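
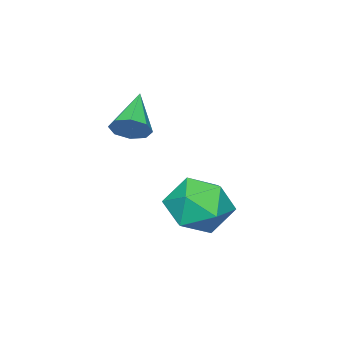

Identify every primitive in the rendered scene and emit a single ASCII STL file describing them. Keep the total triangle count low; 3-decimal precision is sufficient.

solid 
facet normal 0.749 0.367 -0.551
outer loop
vertex 4.964 -3.849 0.617
vertex 4.548 -3.631 0.197
vertex 4.818 -3.401 0.717
endloop
endfacet
facet normal 0.292 -0.117 0.949
outer loop
vertex 4.964 -3.849 0.617
vertex 4.818 -3.401 0.717
vertex 3.372 -4.209 1.063
endloop
endfacet
facet normal 0.748 0.369 -0.552
outer loop
vertex 4.818 -3.401 0.717
vertex 4.548 -3.631 0.197
vertex 4.513 -3.087 0.513
endloop
endfacet
facet normal -0.069 0.495 0.866
outer loop
vertex 4.818 -3.401 0.717
vertex 4.513 -3.087 0.513
vertex 3.372 -4.209 1.063
endloop
endfacet
facet normal 0.748 0.369 -0.552
outer loop
vertex 4.513 -3.087 0.513
vertex 4.548 -3.631 0.197
vertex 4.229 -3.093 0.124
endloop
endfacet
facet normal -0.545 0.744 0.387
outer loop
vertex 4.513 -3.087 0.513
vertex 4.229 -3.093 0.124
vertex 3.372 -4.209 1.063
endloop
endfacet
facet normal 0.748 0.369 -0.552
outer loop
vertex 4.229 -3.093 0.124
vertex 4.548 -3.631 0.197
vertex 4.131 -3.414 -0.223
endloop
endfacet
facet normal -0.852 0.482 -0.205
outer loop
vertex 4.229 -3.093 0.124
vertex 4.131 -3.414 -0.223
vertex 3.372 -4.209 1.063
endloop
endfacet
facet normal 0.748 0.367 -0.553
outer loop
vertex 4.131 -3.414 -0.223
vertex 4.548 -3.631 0.197
vertex 4.277 -3.862 -0.323
endloop
endfacet
facet normal -0.813 -0.139 -0.566
outer loop
vertex 4.131 -3.414 -0.223
vertex 4.277 -3.862 -0.323
vertex 3.372 -4.209 1.063
endloop
endfacet
facet normal 0.748 0.368 -0.553
outer loop
vertex 4.277 -3.862 -0.323
vertex 4.548 -3.631 0.197
vertex 4.582 -4.175 -0.119
endloop
endfacet
facet normal -0.450 -0.752 -0.482
outer loop
vertex 4.277 -3.862 -0.323
vertex 4.582 -4.175 -0.119
vertex 3.372 -4.209 1.063
endloop
endfacet
facet normal 0.749 0.367 -0.552
outer loop
vertex 4.582 -4.175 -0.119
vertex 4.548 -3.631 0.197
vertex 4.866 -4.17 0.27
endloop
endfacet
facet normal 0.024 -1.000 -0.004
outer loop
vertex 4.582 -4.175 -0.119
vertex 4.866 -4.17 0.27
vertex 3.372 -4.209 1.063
endloop
endfacet
facet normal 0.749 0.367 -0.551
outer loop
vertex 4.866 -4.17 0.27
vertex 4.548 -3.631 0.197
vertex 4.964 -3.849 0.617
endloop
endfacet
facet normal 0.332 -0.737 0.588
outer loop
vertex 4.866 -4.17 0.27
vertex 4.964 -3.849 0.617
vertex 3.372 -4.209 1.063
endloop
endfacet
facet normal -0.026 0.905 -0.424
outer loop
vertex 3.64 -1.498 -3.623
vertex 2.93 -1.156 -2.85
vertex 4.017 -1.049 -2.687
endloop
endfacet
facet normal 0.608 0.593 -0.529
outer loop
vertex 3.64 -1.498 -3.623
vertex 4.017 -1.049 -2.687
vertex 4.514 -1.938 -3.112
endloop
endfacet
facet normal 0.495 -0.024 -0.868
outer loop
vertex 3.64 -1.498 -3.623
vertex 4.514 -1.938 -3.112
vertex 3.735 -2.594 -3.538
endloop
endfacet
facet normal -0.207 -0.093 -0.974
outer loop
vertex 3.64 -1.498 -3.623
vertex 3.735 -2.594 -3.538
vertex 2.756 -2.111 -3.376
endloop
endfacet
facet normal -0.529 0.481 -0.699
outer loop
vertex 3.64 -1.498 -3.623
vertex 2.756 -2.111 -3.376
vertex 2.93 -1.156 -2.85
endloop
endfacet
facet normal 0.889 0.444 0.111
outer loop
vertex 4.514 -1.938 -3.112
vertex 4.017 -1.049 -2.687
vertex 4.344 -1.869 -2.024
endloop
endfacet
facet normal -0.136 0.950 0.281
outer loop
vertex 4.017 -1.049 -2.687
vertex 2.93 -1.156 -2.85
vertex 3.365 -1.386 -1.862
endloop
endfacet
facet normal -0.950 0.264 -0.165
outer loop
vertex 2.93 -1.156 -2.85
vertex 2.756 -2.111 -3.376
vertex 2.586 -2.042 -2.288
endloop
endfacet
facet normal -0.429 -0.665 -0.611
outer loop
vertex 2.756 -2.111 -3.376
vertex 3.735 -2.594 -3.538
vertex 3.083 -2.931 -2.713
endloop
endfacet
facet normal 0.707 -0.554 -0.440
outer loop
vertex 3.735 -2.594 -3.538
vertex 4.514 -1.938 -3.112
vertex 4.17 -2.824 -2.55
endloop
endfacet
facet normal 0.207 0.093 0.974
outer loop
vertex 3.46 -2.482 -1.777
vertex 4.344 -1.869 -2.024
vertex 3.365 -1.386 -1.862
endloop
endfacet
facet normal -0.495 0.024 0.868
outer loop
vertex 3.46 -2.482 -1.777
vertex 3.365 -1.386 -1.862
vertex 2.586 -2.042 -2.288
endloop
endfacet
facet normal -0.608 -0.593 0.529
outer loop
vertex 3.46 -2.482 -1.777
vertex 2.586 -2.042 -2.288
vertex 3.083 -2.931 -2.713
endloop
endfacet
facet normal 0.026 -0.905 0.424
outer loop
vertex 3.46 -2.482 -1.777
vertex 3.083 -2.931 -2.713
vertex 4.17 -2.824 -2.55
endloop
endfacet
facet normal 0.529 -0.481 0.699
outer loop
vertex 3.46 -2.482 -1.777
vertex 4.17 -2.824 -2.55
vertex 4.344 -1.869 -2.024
endloop
endfacet
facet normal 0.429 0.665 0.611
outer loop
vertex 3.365 -1.386 -1.862
vertex 4.344 -1.869 -2.024
vertex 4.017 -1.049 -2.687
endloop
endfacet
facet normal -0.707 0.554 0.440
outer loop
vertex 2.586 -2.042 -2.288
vertex 3.365 -1.386 -1.862
vertex 2.93 -1.156 -2.85
endloop
endfacet
facet normal -0.889 -0.444 -0.111
outer loop
vertex 3.083 -2.931 -2.713
vertex 2.586 -2.042 -2.288
vertex 2.756 -2.111 -3.376
endloop
endfacet
facet normal 0.136 -0.950 -0.281
outer loop
vertex 4.17 -2.824 -2.55
vertex 3.083 -2.931 -2.713
vertex 3.735 -2.594 -3.538
endloop
endfacet
facet normal 0.950 -0.264 0.165
outer loop
vertex 4.344 -1.869 -2.024
vertex 4.17 -2.824 -2.55
vertex 4.514 -1.938 -3.112
endloop
endfacet

endsolid


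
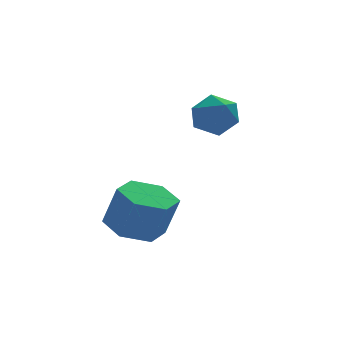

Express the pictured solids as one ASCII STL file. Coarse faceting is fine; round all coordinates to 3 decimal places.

solid 
facet normal -0.116 0.977 -0.179
outer loop
vertex 0.759 1.052 -1.186
vertex 0.328 1.146 -0.396
vertex 1.226 1.245 -0.436
endloop
endfacet
facet normal 0.480 0.730 -0.487
outer loop
vertex 0.759 1.052 -1.186
vertex 1.226 1.245 -0.436
vertex 1.548 0.64 -1.026
endloop
endfacet
facet normal 0.296 0.204 -0.933
outer loop
vertex 0.759 1.052 -1.186
vertex 1.548 0.64 -1.026
vertex 0.849 0.168 -1.351
endloop
endfacet
facet normal -0.413 0.126 -0.902
outer loop
vertex 0.759 1.052 -1.186
vertex 0.849 0.168 -1.351
vertex 0.095 0.48 -0.962
endloop
endfacet
facet normal -0.667 0.604 -0.436
outer loop
vertex 0.759 1.052 -1.186
vertex 0.095 0.48 -0.962
vertex 0.328 1.146 -0.396
endloop
endfacet
facet normal 0.892 0.451 0.024
outer loop
vertex 1.548 0.64 -1.026
vertex 1.226 1.245 -0.436
vertex 1.605 0.48 -0.138
endloop
endfacet
facet normal -0.070 0.850 0.522
outer loop
vertex 1.226 1.245 -0.436
vertex 0.328 1.146 -0.396
vertex 0.851 0.792 0.251
endloop
endfacet
facet normal -0.963 0.247 0.106
outer loop
vertex 0.328 1.146 -0.396
vertex 0.095 0.48 -0.962
vertex 0.152 0.32 -0.074
endloop
endfacet
facet normal -0.552 -0.526 -0.648
outer loop
vertex 0.095 0.48 -0.962
vertex 0.849 0.168 -1.351
vertex 0.474 -0.285 -0.664
endloop
endfacet
facet normal 0.594 -0.399 -0.699
outer loop
vertex 0.849 0.168 -1.351
vertex 1.548 0.64 -1.026
vertex 1.372 -0.186 -0.704
endloop
endfacet
facet normal 0.413 -0.126 0.902
outer loop
vertex 0.941 -0.092 0.086
vertex 1.605 0.48 -0.138
vertex 0.851 0.792 0.251
endloop
endfacet
facet normal -0.296 -0.204 0.933
outer loop
vertex 0.941 -0.092 0.086
vertex 0.851 0.792 0.251
vertex 0.152 0.32 -0.074
endloop
endfacet
facet normal -0.480 -0.730 0.487
outer loop
vertex 0.941 -0.092 0.086
vertex 0.152 0.32 -0.074
vertex 0.474 -0.285 -0.664
endloop
endfacet
facet normal 0.116 -0.977 0.179
outer loop
vertex 0.941 -0.092 0.086
vertex 0.474 -0.285 -0.664
vertex 1.372 -0.186 -0.704
endloop
endfacet
facet normal 0.667 -0.604 0.436
outer loop
vertex 0.941 -0.092 0.086
vertex 1.372 -0.186 -0.704
vertex 1.605 0.48 -0.138
endloop
endfacet
facet normal 0.552 0.526 0.648
outer loop
vertex 0.851 0.792 0.251
vertex 1.605 0.48 -0.138
vertex 1.226 1.245 -0.436
endloop
endfacet
facet normal -0.594 0.399 0.699
outer loop
vertex 0.152 0.32 -0.074
vertex 0.851 0.792 0.251
vertex 0.328 1.146 -0.396
endloop
endfacet
facet normal -0.892 -0.451 -0.024
outer loop
vertex 0.474 -0.285 -0.664
vertex 0.152 0.32 -0.074
vertex 0.095 0.48 -0.962
endloop
endfacet
facet normal 0.070 -0.850 -0.522
outer loop
vertex 1.372 -0.186 -0.704
vertex 0.474 -0.285 -0.664
vertex 0.849 0.168 -1.351
endloop
endfacet
facet normal 0.963 -0.247 -0.106
outer loop
vertex 1.605 0.48 -0.138
vertex 1.372 -0.186 -0.704
vertex 1.548 0.64 -1.026
endloop
endfacet
facet normal -0.239 0.201 -0.950
outer loop
vertex -1.784 -1.543 -4.464
vertex -2.713 -1.246 -4.167
vertex -1.953 -0.568 -4.215
endloop
endfacet
facet normal 0.957 0.216 -0.196
outer loop
vertex -1.784 -1.543 -4.464
vertex -1.953 -0.568 -4.215
vertex -1.417 -1.851 -3.011
endloop
endfacet
facet normal 0.957 0.216 -0.196
outer loop
vertex -1.417 -1.851 -3.011
vertex -1.953 -0.568 -4.215
vertex -1.586 -0.876 -2.762
endloop
endfacet
facet normal 0.240 -0.201 0.950
outer loop
vertex -1.417 -1.851 -3.011
vertex -1.586 -0.876 -2.762
vertex -2.347 -1.554 -2.713
endloop
endfacet
facet normal -0.240 0.202 -0.950
outer loop
vertex -1.953 -0.568 -4.215
vertex -2.713 -1.246 -4.167
vertex -2.882 -0.271 -3.917
endloop
endfacet
facet normal 0.335 0.935 0.114
outer loop
vertex -1.953 -0.568 -4.215
vertex -2.882 -0.271 -3.917
vertex -1.586 -0.876 -2.762
endloop
endfacet
facet normal 0.335 0.935 0.114
outer loop
vertex -1.586 -0.876 -2.762
vertex -2.882 -0.271 -3.917
vertex -2.515 -0.579 -2.464
endloop
endfacet
facet normal 0.240 -0.201 0.950
outer loop
vertex -1.586 -0.876 -2.762
vertex -2.515 -0.579 -2.464
vertex -2.347 -1.554 -2.713
endloop
endfacet
facet normal -0.240 0.202 -0.950
outer loop
vertex -2.882 -0.271 -3.917
vertex -2.713 -1.246 -4.167
vertex -3.643 -0.949 -3.869
endloop
endfacet
facet normal -0.622 0.720 0.310
outer loop
vertex -2.882 -0.271 -3.917
vertex -3.643 -0.949 -3.869
vertex -2.515 -0.579 -2.464
endloop
endfacet
facet normal -0.622 0.720 0.310
outer loop
vertex -2.515 -0.579 -2.464
vertex -3.643 -0.949 -3.869
vertex -3.276 -1.257 -2.416
endloop
endfacet
facet normal 0.239 -0.201 0.950
outer loop
vertex -2.515 -0.579 -2.464
vertex -3.276 -1.257 -2.416
vertex -2.347 -1.554 -2.713
endloop
endfacet
facet normal -0.240 0.201 -0.950
outer loop
vertex -3.643 -0.949 -3.869
vertex -2.713 -1.246 -4.167
vertex -3.474 -1.924 -4.118
endloop
endfacet
facet normal -0.957 -0.216 0.196
outer loop
vertex -3.643 -0.949 -3.869
vertex -3.474 -1.924 -4.118
vertex -3.276 -1.257 -2.416
endloop
endfacet
facet normal -0.957 -0.216 0.196
outer loop
vertex -3.276 -1.257 -2.416
vertex -3.474 -1.924 -4.118
vertex -3.107 -2.232 -2.665
endloop
endfacet
facet normal 0.239 -0.201 0.950
outer loop
vertex -3.276 -1.257 -2.416
vertex -3.107 -2.232 -2.665
vertex -2.347 -1.554 -2.713
endloop
endfacet
facet normal -0.240 0.201 -0.950
outer loop
vertex -3.474 -1.924 -4.118
vertex -2.713 -1.246 -4.167
vertex -2.545 -2.221 -4.416
endloop
endfacet
facet normal -0.335 -0.935 -0.114
outer loop
vertex -3.474 -1.924 -4.118
vertex -2.545 -2.221 -4.416
vertex -3.107 -2.232 -2.665
endloop
endfacet
facet normal -0.335 -0.935 -0.114
outer loop
vertex -3.107 -2.232 -2.665
vertex -2.545 -2.221 -4.416
vertex -2.178 -2.529 -2.963
endloop
endfacet
facet normal 0.240 -0.202 0.950
outer loop
vertex -3.107 -2.232 -2.665
vertex -2.178 -2.529 -2.963
vertex -2.347 -1.554 -2.713
endloop
endfacet
facet normal -0.239 0.201 -0.950
outer loop
vertex -2.545 -2.221 -4.416
vertex -2.713 -1.246 -4.167
vertex -1.784 -1.543 -4.464
endloop
endfacet
facet normal 0.622 -0.720 -0.310
outer loop
vertex -2.545 -2.221 -4.416
vertex -1.784 -1.543 -4.464
vertex -2.178 -2.529 -2.963
endloop
endfacet
facet normal 0.622 -0.720 -0.310
outer loop
vertex -2.178 -2.529 -2.963
vertex -1.784 -1.543 -4.464
vertex -1.417 -1.851 -3.011
endloop
endfacet
facet normal 0.240 -0.202 0.950
outer loop
vertex -2.178 -2.529 -2.963
vertex -1.417 -1.851 -3.011
vertex -2.347 -1.554 -2.713
endloop
endfacet

endsolid


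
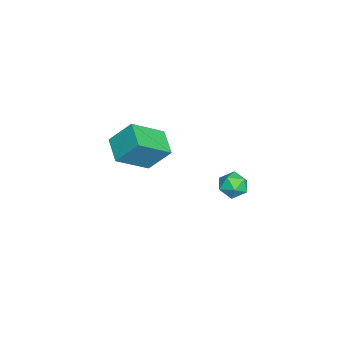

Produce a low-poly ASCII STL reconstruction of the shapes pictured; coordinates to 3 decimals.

solid 
facet normal -0.858 -0.394 0.330
outer loop
vertex -1.917 -2.08 2.645
vertex -2.923 -0.815 1.536
vertex -1.901 -3.108 1.459
endloop
endfacet
facet normal 0.513 -0.645 0.566
outer loop
vertex -0.717 -2.565 1.004
vertex -1.917 -2.08 2.645
vertex -1.901 -3.108 1.459
endloop
endfacet
facet normal -0.858 -0.394 0.330
outer loop
vertex -1.901 -3.108 1.459
vertex -2.923 -0.815 1.536
vertex -2.907 -1.844 0.35
endloop
endfacet
facet normal 0.010 -0.655 -0.756
outer loop
vertex -2.907 -1.844 0.35
vertex -0.717 -2.565 1.004
vertex -1.901 -3.108 1.459
endloop
endfacet
facet normal -0.010 0.655 0.756
outer loop
vertex -1.917 -2.08 2.645
vertex -1.739 -0.272 1.081
vertex -2.923 -0.815 1.536
endloop
endfacet
facet normal 0.514 -0.645 0.566
outer loop
vertex -0.733 -1.536 2.19
vertex -1.917 -2.08 2.645
vertex -0.717 -2.565 1.004
endloop
endfacet
facet normal -0.010 0.655 0.756
outer loop
vertex -0.733 -1.536 2.19
vertex -1.739 -0.272 1.081
vertex -1.917 -2.08 2.645
endloop
endfacet
facet normal -0.513 0.645 -0.566
outer loop
vertex -2.923 -0.815 1.536
vertex -1.739 -0.272 1.081
vertex -2.907 -1.844 0.35
endloop
endfacet
facet normal 0.010 -0.655 -0.756
outer loop
vertex -1.723 -1.3 -0.105
vertex -0.717 -2.565 1.004
vertex -2.907 -1.844 0.35
endloop
endfacet
facet normal -0.514 0.645 -0.566
outer loop
vertex -2.907 -1.844 0.35
vertex -1.739 -0.272 1.081
vertex -1.723 -1.3 -0.105
endloop
endfacet
facet normal 0.858 0.393 -0.330
outer loop
vertex -1.723 -1.3 -0.105
vertex -0.733 -1.536 2.19
vertex -0.717 -2.565 1.004
endloop
endfacet
facet normal 0.858 0.394 -0.330
outer loop
vertex -1.739 -0.272 1.081
vertex -0.733 -1.536 2.19
vertex -1.723 -1.3 -0.105
endloop
endfacet
facet normal -0.963 0.208 0.173
outer loop
vertex 2.928 3.034 3.445
vertex 3.08 3.178 4.118
vertex 3.104 3.69 3.634
endloop
endfacet
facet normal -0.788 0.356 -0.502
outer loop
vertex 2.928 3.034 3.445
vertex 3.104 3.69 3.634
vertex 3.359 3.414 3.038
endloop
endfacet
facet normal -0.543 -0.244 -0.803
outer loop
vertex 2.928 3.034 3.445
vertex 3.359 3.414 3.038
vertex 3.494 2.733 3.154
endloop
endfacet
facet normal -0.566 -0.762 -0.313
outer loop
vertex 2.928 3.034 3.445
vertex 3.494 2.733 3.154
vertex 3.322 2.587 3.821
endloop
endfacet
facet normal -0.826 -0.484 0.290
outer loop
vertex 2.928 3.034 3.445
vertex 3.322 2.587 3.821
vertex 3.08 3.178 4.118
endloop
endfacet
facet normal -0.255 0.831 -0.494
outer loop
vertex 3.359 3.414 3.038
vertex 3.104 3.69 3.634
vertex 3.778 3.793 3.459
endloop
endfacet
facet normal -0.537 0.592 0.600
outer loop
vertex 3.104 3.69 3.634
vertex 3.08 3.178 4.118
vertex 3.606 3.647 4.126
endloop
endfacet
facet normal -0.317 -0.526 0.789
outer loop
vertex 3.08 3.178 4.118
vertex 3.322 2.587 3.821
vertex 3.741 2.966 4.242
endloop
endfacet
facet normal 0.101 -0.977 -0.188
outer loop
vertex 3.322 2.587 3.821
vertex 3.494 2.733 3.154
vertex 3.996 2.69 3.646
endloop
endfacet
facet normal 0.139 -0.139 -0.980
outer loop
vertex 3.494 2.733 3.154
vertex 3.359 3.414 3.038
vertex 4.02 3.202 3.162
endloop
endfacet
facet normal 0.566 0.762 0.313
outer loop
vertex 4.172 3.346 3.835
vertex 3.778 3.793 3.459
vertex 3.606 3.647 4.126
endloop
endfacet
facet normal 0.543 0.244 0.803
outer loop
vertex 4.172 3.346 3.835
vertex 3.606 3.647 4.126
vertex 3.741 2.966 4.242
endloop
endfacet
facet normal 0.788 -0.356 0.502
outer loop
vertex 4.172 3.346 3.835
vertex 3.741 2.966 4.242
vertex 3.996 2.69 3.646
endloop
endfacet
facet normal 0.963 -0.208 -0.173
outer loop
vertex 4.172 3.346 3.835
vertex 3.996 2.69 3.646
vertex 4.02 3.202 3.162
endloop
endfacet
facet normal 0.826 0.484 -0.290
outer loop
vertex 4.172 3.346 3.835
vertex 4.02 3.202 3.162
vertex 3.778 3.793 3.459
endloop
endfacet
facet normal -0.101 0.977 0.188
outer loop
vertex 3.606 3.647 4.126
vertex 3.778 3.793 3.459
vertex 3.104 3.69 3.634
endloop
endfacet
facet normal -0.139 0.139 0.980
outer loop
vertex 3.741 2.966 4.242
vertex 3.606 3.647 4.126
vertex 3.08 3.178 4.118
endloop
endfacet
facet normal 0.255 -0.831 0.494
outer loop
vertex 3.996 2.69 3.646
vertex 3.741 2.966 4.242
vertex 3.322 2.587 3.821
endloop
endfacet
facet normal 0.537 -0.592 -0.600
outer loop
vertex 4.02 3.202 3.162
vertex 3.996 2.69 3.646
vertex 3.494 2.733 3.154
endloop
endfacet
facet normal 0.317 0.526 -0.789
outer loop
vertex 3.778 3.793 3.459
vertex 4.02 3.202 3.162
vertex 3.359 3.414 3.038
endloop
endfacet

endsolid


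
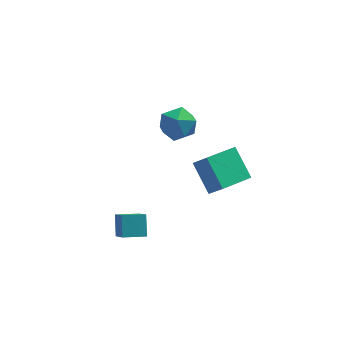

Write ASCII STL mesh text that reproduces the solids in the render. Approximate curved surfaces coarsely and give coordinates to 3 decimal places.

solid 
facet normal -0.485 0.428 -0.763
outer loop
vertex -1.017 -3.561 2.681
vertex 0.351 -2.656 2.319
vertex -0.485 -4.773 1.663
endloop
endfacet
facet normal -0.814 -0.539 0.216
outer loop
vertex 0.049 -5.244 2.501
vertex -1.017 -3.561 2.681
vertex -0.485 -4.773 1.663
endloop
endfacet
facet normal -0.485 0.428 -0.762
outer loop
vertex -0.485 -4.773 1.663
vertex 0.351 -2.656 2.319
vertex 0.883 -3.868 1.3
endloop
endfacet
facet normal 0.318 -0.725 -0.610
outer loop
vertex 0.883 -3.868 1.3
vertex 0.049 -5.244 2.501
vertex -0.485 -4.773 1.663
endloop
endfacet
facet normal -0.318 0.725 0.610
outer loop
vertex -1.017 -3.561 2.681
vertex 0.885 -3.127 3.157
vertex 0.351 -2.656 2.319
endloop
endfacet
facet normal -0.814 -0.539 0.216
outer loop
vertex -0.483 -4.032 3.52
vertex -1.017 -3.561 2.681
vertex 0.049 -5.244 2.501
endloop
endfacet
facet normal -0.318 0.726 0.610
outer loop
vertex -0.483 -4.032 3.52
vertex 0.885 -3.127 3.157
vertex -1.017 -3.561 2.681
endloop
endfacet
facet normal 0.814 0.539 -0.216
outer loop
vertex 0.351 -2.656 2.319
vertex 0.885 -3.127 3.157
vertex 0.883 -3.868 1.3
endloop
endfacet
facet normal 0.319 -0.726 -0.610
outer loop
vertex 1.417 -4.339 2.139
vertex 0.049 -5.244 2.501
vertex 0.883 -3.868 1.3
endloop
endfacet
facet normal 0.814 0.539 -0.216
outer loop
vertex 0.883 -3.868 1.3
vertex 0.885 -3.127 3.157
vertex 1.417 -4.339 2.139
endloop
endfacet
facet normal 0.485 -0.428 0.763
outer loop
vertex 1.417 -4.339 2.139
vertex -0.483 -4.032 3.52
vertex 0.049 -5.244 2.501
endloop
endfacet
facet normal 0.485 -0.428 0.763
outer loop
vertex 0.885 -3.127 3.157
vertex -0.483 -4.032 3.52
vertex 1.417 -4.339 2.139
endloop
endfacet
facet normal -0.994 -0.027 0.105
outer loop
vertex -4.159 -3.557 -0.889
vertex -4.348 -2.247 -2.335
vertex -4.215 -4.382 -1.629
endloop
endfacet
facet normal 0.097 -0.668 0.738
outer loop
vertex -3.132 -4.353 -1.745
vertex -4.159 -3.557 -0.889
vertex -4.215 -4.382 -1.629
endloop
endfacet
facet normal -0.994 -0.027 0.106
outer loop
vertex -4.215 -4.382 -1.629
vertex -4.348 -2.247 -2.335
vertex -4.405 -3.073 -3.075
endloop
endfacet
facet normal -0.051 -0.744 -0.666
outer loop
vertex -4.405 -3.073 -3.075
vertex -3.132 -4.353 -1.745
vertex -4.215 -4.382 -1.629
endloop
endfacet
facet normal 0.052 0.743 0.667
outer loop
vertex -4.159 -3.557 -0.889
vertex -3.265 -2.218 -2.451
vertex -4.348 -2.247 -2.335
endloop
endfacet
facet normal 0.097 -0.668 0.738
outer loop
vertex -3.075 -3.527 -1.005
vertex -4.159 -3.557 -0.889
vertex -3.132 -4.353 -1.745
endloop
endfacet
facet normal 0.051 0.744 0.667
outer loop
vertex -3.075 -3.527 -1.005
vertex -3.265 -2.218 -2.451
vertex -4.159 -3.557 -0.889
endloop
endfacet
facet normal -0.097 0.668 -0.738
outer loop
vertex -4.348 -2.247 -2.335
vertex -3.265 -2.218 -2.451
vertex -4.405 -3.073 -3.075
endloop
endfacet
facet normal -0.051 -0.743 -0.667
outer loop
vertex -3.321 -3.043 -3.191
vertex -3.132 -4.353 -1.745
vertex -4.405 -3.073 -3.075
endloop
endfacet
facet normal -0.097 0.668 -0.738
outer loop
vertex -4.405 -3.073 -3.075
vertex -3.265 -2.218 -2.451
vertex -3.321 -3.043 -3.191
endloop
endfacet
facet normal 0.994 0.026 -0.106
outer loop
vertex -3.321 -3.043 -3.191
vertex -3.075 -3.527 -1.005
vertex -3.132 -4.353 -1.745
endloop
endfacet
facet normal 0.994 0.027 -0.106
outer loop
vertex -3.265 -2.218 -2.451
vertex -3.075 -3.527 -1.005
vertex -3.321 -3.043 -3.191
endloop
endfacet
facet normal -0.391 0.751 -0.531
outer loop
vertex -0.957 1.809 -0.399
vertex -1.867 1.61 -0.011
vertex -1.251 2.26 0.455
endloop
endfacet
facet normal 0.289 0.884 -0.367
outer loop
vertex -0.957 1.809 -0.399
vertex -1.251 2.26 0.455
vertex -0.307 1.914 0.366
endloop
endfacet
facet normal 0.688 0.354 -0.633
outer loop
vertex -0.957 1.809 -0.399
vertex -0.307 1.914 0.366
vertex -0.34 1.049 -0.154
endloop
endfacet
facet normal 0.253 -0.105 -0.962
outer loop
vertex -0.957 1.809 -0.399
vertex -0.34 1.049 -0.154
vertex -1.304 0.862 -0.387
endloop
endfacet
facet normal -0.414 0.140 -0.899
outer loop
vertex -0.957 1.809 -0.399
vertex -1.304 0.862 -0.387
vertex -1.867 1.61 -0.011
endloop
endfacet
facet normal 0.352 0.870 0.345
outer loop
vertex -0.307 1.914 0.366
vertex -1.251 2.26 0.455
vertex -0.816 1.778 1.227
endloop
endfacet
facet normal -0.751 0.656 0.077
outer loop
vertex -1.251 2.26 0.455
vertex -1.867 1.61 -0.011
vertex -1.78 1.591 0.994
endloop
endfacet
facet normal -0.788 -0.332 -0.518
outer loop
vertex -1.867 1.61 -0.011
vertex -1.304 0.862 -0.387
vertex -1.813 0.726 0.474
endloop
endfacet
facet normal 0.291 -0.729 -0.619
outer loop
vertex -1.304 0.862 -0.387
vertex -0.34 1.049 -0.154
vertex -0.869 0.38 0.385
endloop
endfacet
facet normal 0.996 0.014 -0.086
outer loop
vertex -0.34 1.049 -0.154
vertex -0.307 1.914 0.366
vertex -0.253 1.03 0.851
endloop
endfacet
facet normal -0.253 0.105 0.962
outer loop
vertex -1.163 0.831 1.239
vertex -0.816 1.778 1.227
vertex -1.78 1.591 0.994
endloop
endfacet
facet normal -0.688 -0.354 0.633
outer loop
vertex -1.163 0.831 1.239
vertex -1.78 1.591 0.994
vertex -1.813 0.726 0.474
endloop
endfacet
facet normal -0.289 -0.884 0.367
outer loop
vertex -1.163 0.831 1.239
vertex -1.813 0.726 0.474
vertex -0.869 0.38 0.385
endloop
endfacet
facet normal 0.391 -0.751 0.531
outer loop
vertex -1.163 0.831 1.239
vertex -0.869 0.38 0.385
vertex -0.253 1.03 0.851
endloop
endfacet
facet normal 0.414 -0.140 0.899
outer loop
vertex -1.163 0.831 1.239
vertex -0.253 1.03 0.851
vertex -0.816 1.778 1.227
endloop
endfacet
facet normal -0.291 0.729 0.619
outer loop
vertex -1.78 1.591 0.994
vertex -0.816 1.778 1.227
vertex -1.251 2.26 0.455
endloop
endfacet
facet normal -0.996 -0.014 0.086
outer loop
vertex -1.813 0.726 0.474
vertex -1.78 1.591 0.994
vertex -1.867 1.61 -0.011
endloop
endfacet
facet normal -0.352 -0.870 -0.345
outer loop
vertex -0.869 0.38 0.385
vertex -1.813 0.726 0.474
vertex -1.304 0.862 -0.387
endloop
endfacet
facet normal 0.751 -0.656 -0.077
outer loop
vertex -0.253 1.03 0.851
vertex -0.869 0.38 0.385
vertex -0.34 1.049 -0.154
endloop
endfacet
facet normal 0.788 0.332 0.518
outer loop
vertex -0.816 1.778 1.227
vertex -0.253 1.03 0.851
vertex -0.307 1.914 0.366
endloop
endfacet

endsolid


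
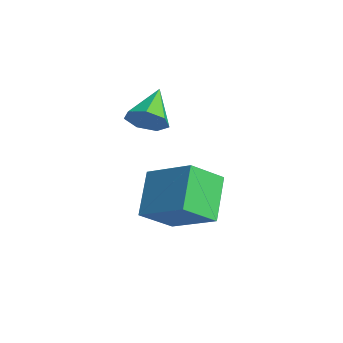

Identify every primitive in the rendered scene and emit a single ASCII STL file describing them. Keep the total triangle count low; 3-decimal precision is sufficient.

solid 
facet normal -0.604 0.448 0.660
outer loop
vertex -1.09 1.389 0.136
vertex -1.144 2.216 -0.475
vertex -2.164 0.858 -0.486
endloop
endfacet
facet normal 0.054 -0.804 0.593
outer loop
vertex -1.416 0.304 -1.305
vertex -1.09 1.389 0.136
vertex -2.164 0.858 -0.486
endloop
endfacet
facet normal -0.603 0.447 0.661
outer loop
vertex -2.164 0.858 -0.486
vertex -1.144 2.216 -0.475
vertex -2.219 1.686 -1.097
endloop
endfacet
facet normal -0.796 -0.393 -0.461
outer loop
vertex -2.219 1.686 -1.097
vertex -1.416 0.304 -1.305
vertex -2.164 0.858 -0.486
endloop
endfacet
facet normal 0.796 0.393 0.461
outer loop
vertex -1.09 1.389 0.136
vertex -0.396 1.662 -1.294
vertex -1.144 2.216 -0.475
endloop
endfacet
facet normal 0.053 -0.803 0.593
outer loop
vertex -0.341 0.834 -0.683
vertex -1.09 1.389 0.136
vertex -1.416 0.304 -1.305
endloop
endfacet
facet normal 0.796 0.393 0.461
outer loop
vertex -0.341 0.834 -0.683
vertex -0.396 1.662 -1.294
vertex -1.09 1.389 0.136
endloop
endfacet
facet normal -0.053 0.804 -0.593
outer loop
vertex -1.144 2.216 -0.475
vertex -0.396 1.662 -1.294
vertex -2.219 1.686 -1.097
endloop
endfacet
facet normal -0.796 -0.393 -0.461
outer loop
vertex -1.47 1.131 -1.916
vertex -1.416 0.304 -1.305
vertex -2.219 1.686 -1.097
endloop
endfacet
facet normal -0.054 0.803 -0.593
outer loop
vertex -2.219 1.686 -1.097
vertex -0.396 1.662 -1.294
vertex -1.47 1.131 -1.916
endloop
endfacet
facet normal 0.603 -0.448 -0.660
outer loop
vertex -1.47 1.131 -1.916
vertex -0.341 0.834 -0.683
vertex -1.416 0.304 -1.305
endloop
endfacet
facet normal 0.603 -0.447 -0.660
outer loop
vertex -0.396 1.662 -1.294
vertex -0.341 0.834 -0.683
vertex -1.47 1.131 -1.916
endloop
endfacet
facet normal 0.608 -0.587 -0.535
outer loop
vertex -1.855 0.708 1.565
vertex -2.114 0.834 1.132
vertex -1.701 1.07 1.343
endloop
endfacet
facet normal 0.404 0.347 0.846
outer loop
vertex -1.855 0.708 1.565
vertex -1.701 1.07 1.343
vertex -2.746 1.446 1.688
endloop
endfacet
facet normal 0.608 -0.588 -0.533
outer loop
vertex -1.701 1.07 1.343
vertex -2.114 0.834 1.132
vertex -1.858 1.253 0.962
endloop
endfacet
facet normal 0.401 0.879 0.257
outer loop
vertex -1.701 1.07 1.343
vertex -1.858 1.253 0.962
vertex -2.746 1.446 1.688
endloop
endfacet
facet normal 0.607 -0.588 -0.535
outer loop
vertex -1.858 1.253 0.962
vertex -2.114 0.834 1.132
vertex -2.208 1.122 0.709
endloop
endfacet
facet normal -0.090 0.930 -0.357
outer loop
vertex -1.858 1.253 0.962
vertex -2.208 1.122 0.709
vertex -2.746 1.446 1.688
endloop
endfacet
facet normal 0.608 -0.587 -0.535
outer loop
vertex -2.208 1.122 0.709
vertex -2.114 0.834 1.132
vertex -2.487 0.773 0.775
endloop
endfacet
facet normal -0.704 0.461 -0.540
outer loop
vertex -2.208 1.122 0.709
vertex -2.487 0.773 0.775
vertex -2.746 1.446 1.688
endloop
endfacet
facet normal 0.607 -0.589 -0.533
outer loop
vertex -2.487 0.773 0.775
vertex -2.114 0.834 1.132
vertex -2.486 0.471 1.11
endloop
endfacet
facet normal -0.974 -0.170 -0.151
outer loop
vertex -2.487 0.773 0.775
vertex -2.486 0.471 1.11
vertex -2.746 1.446 1.688
endloop
endfacet
facet normal 0.606 -0.589 -0.534
outer loop
vertex -2.486 0.471 1.11
vertex -2.114 0.834 1.132
vertex -2.204 0.442 1.462
endloop
endfacet
facet normal -0.698 -0.494 0.519
outer loop
vertex -2.486 0.471 1.11
vertex -2.204 0.442 1.462
vertex -2.746 1.446 1.688
endloop
endfacet
facet normal 0.607 -0.589 -0.534
outer loop
vertex -2.204 0.442 1.462
vertex -2.114 0.834 1.132
vertex -1.855 0.708 1.565
endloop
endfacet
facet normal -0.084 -0.262 0.961
outer loop
vertex -2.204 0.442 1.462
vertex -1.855 0.708 1.565
vertex -2.746 1.446 1.688
endloop
endfacet

endsolid


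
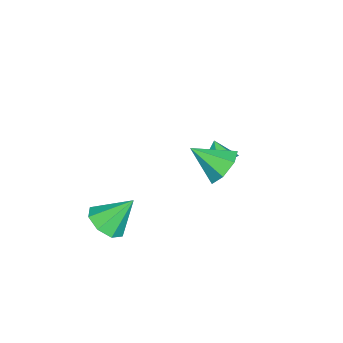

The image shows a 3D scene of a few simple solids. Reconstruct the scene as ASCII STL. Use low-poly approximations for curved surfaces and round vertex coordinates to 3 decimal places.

solid 
facet normal -0.099 0.814 -0.572
outer loop
vertex 2.812 1.663 1.823
vertex 1.841 1.377 1.583
vertex 2.166 1.971 2.373
endloop
endfacet
facet normal 0.659 0.042 0.751
outer loop
vertex 2.812 1.663 1.823
vertex 2.166 1.971 2.373
vertex 2.019 -0.097 2.617
endloop
endfacet
facet normal -0.098 0.814 -0.572
outer loop
vertex 2.166 1.971 2.373
vertex 1.841 1.377 1.583
vertex 1.275 1.832 2.328
endloop
endfacet
facet normal -0.069 0.122 0.990
outer loop
vertex 2.166 1.971 2.373
vertex 1.275 1.832 2.328
vertex 2.019 -0.097 2.617
endloop
endfacet
facet normal -0.098 0.815 -0.572
outer loop
vertex 1.275 1.832 2.328
vertex 1.841 1.377 1.583
vertex 0.811 1.351 1.722
endloop
endfacet
facet normal -0.711 -0.172 0.681
outer loop
vertex 1.275 1.832 2.328
vertex 0.811 1.351 1.722
vertex 2.019 -0.097 2.617
endloop
endfacet
facet normal -0.098 0.815 -0.571
outer loop
vertex 0.811 1.351 1.722
vertex 1.841 1.377 1.583
vertex 1.122 0.89 1.011
endloop
endfacet
facet normal -0.784 -0.618 0.058
outer loop
vertex 0.811 1.351 1.722
vertex 1.122 0.89 1.011
vertex 2.019 -0.097 2.617
endloop
endfacet
facet normal -0.098 0.815 -0.571
outer loop
vertex 1.122 0.89 1.011
vertex 1.841 1.377 1.583
vertex 1.975 0.796 0.731
endloop
endfacet
facet normal -0.232 -0.881 -0.412
outer loop
vertex 1.122 0.89 1.011
vertex 1.975 0.796 0.731
vertex 2.019 -0.097 2.617
endloop
endfacet
facet normal -0.099 0.815 -0.571
outer loop
vertex 1.975 0.796 0.731
vertex 1.841 1.377 1.583
vertex 2.727 1.14 1.092
endloop
endfacet
facet normal 0.528 -0.763 -0.373
outer loop
vertex 1.975 0.796 0.731
vertex 2.727 1.14 1.092
vertex 2.019 -0.097 2.617
endloop
endfacet
facet normal -0.099 0.815 -0.571
outer loop
vertex 2.727 1.14 1.092
vertex 1.841 1.377 1.583
vertex 2.812 1.663 1.823
endloop
endfacet
facet normal 0.925 -0.352 0.144
outer loop
vertex 2.727 1.14 1.092
vertex 2.812 1.663 1.823
vertex 2.019 -0.097 2.617
endloop
endfacet
facet normal 0.513 0.452 -0.730
outer loop
vertex -1.641 0.013 -1.488
vertex -2.395 -0.079 -2.075
vertex -2.306 0.704 -1.528
endloop
endfacet
facet normal 0.098 0.151 0.984
outer loop
vertex -1.641 0.013 -1.488
vertex -2.306 0.704 -1.528
vertex -2.965 -0.581 -1.265
endloop
endfacet
facet normal 0.513 0.452 -0.730
outer loop
vertex -2.306 0.704 -1.528
vertex -2.395 -0.079 -2.075
vertex -3.06 0.612 -2.115
endloop
endfacet
facet normal -0.585 0.439 0.682
outer loop
vertex -2.306 0.704 -1.528
vertex -3.06 0.612 -2.115
vertex -2.965 -0.581 -1.265
endloop
endfacet
facet normal 0.513 0.451 -0.730
outer loop
vertex -3.06 0.612 -2.115
vertex -2.395 -0.079 -2.075
vertex -3.149 -0.172 -2.662
endloop
endfacet
facet normal -0.991 0.018 0.136
outer loop
vertex -3.06 0.612 -2.115
vertex -3.149 -0.172 -2.662
vertex -2.965 -0.581 -1.265
endloop
endfacet
facet normal 0.513 0.451 -0.730
outer loop
vertex -3.149 -0.172 -2.662
vertex -2.395 -0.079 -2.075
vertex -2.484 -0.863 -2.622
endloop
endfacet
facet normal -0.713 -0.693 -0.109
outer loop
vertex -3.149 -0.172 -2.662
vertex -2.484 -0.863 -2.622
vertex -2.965 -0.581 -1.265
endloop
endfacet
facet normal 0.513 0.451 -0.730
outer loop
vertex -2.484 -0.863 -2.622
vertex -2.395 -0.079 -2.075
vertex -1.73 -0.771 -2.035
endloop
endfacet
facet normal -0.031 -0.981 0.193
outer loop
vertex -2.484 -0.863 -2.622
vertex -1.73 -0.771 -2.035
vertex -2.965 -0.581 -1.265
endloop
endfacet
facet normal 0.513 0.451 -0.730
outer loop
vertex -1.73 -0.771 -2.035
vertex -2.395 -0.079 -2.075
vertex -1.641 0.013 -1.488
endloop
endfacet
facet normal 0.375 -0.559 0.740
outer loop
vertex -1.73 -0.771 -2.035
vertex -1.641 0.013 -1.488
vertex -2.965 -0.581 -1.265
endloop
endfacet
facet normal 0.259 -0.587 -0.767
outer loop
vertex 4.26 -2.982 -2.694
vertex 3.39 -3.567 -2.54
vertex 3.624 -2.709 -3.118
endloop
endfacet
facet normal 0.386 0.922 0.014
outer loop
vertex 4.26 -2.982 -2.694
vertex 3.624 -2.709 -3.118
vertex 2.89 -2.433 -1.06
endloop
endfacet
facet normal 0.259 -0.587 -0.767
outer loop
vertex 3.624 -2.709 -3.118
vertex 3.39 -3.567 -2.54
vertex 2.851 -2.939 -3.203
endloop
endfacet
facet normal -0.256 0.942 -0.218
outer loop
vertex 3.624 -2.709 -3.118
vertex 2.851 -2.939 -3.203
vertex 2.89 -2.433 -1.06
endloop
endfacet
facet normal 0.259 -0.587 -0.767
outer loop
vertex 2.851 -2.939 -3.203
vertex 3.39 -3.567 -2.54
vertex 2.393 -3.537 -2.9
endloop
endfacet
facet normal -0.816 0.565 -0.119
outer loop
vertex 2.851 -2.939 -3.203
vertex 2.393 -3.537 -2.9
vertex 2.89 -2.433 -1.06
endloop
endfacet
facet normal 0.259 -0.587 -0.767
outer loop
vertex 2.393 -3.537 -2.9
vertex 3.39 -3.567 -2.54
vertex 2.52 -4.152 -2.386
endloop
endfacet
facet normal -0.967 0.012 0.254
outer loop
vertex 2.393 -3.537 -2.9
vertex 2.52 -4.152 -2.386
vertex 2.89 -2.433 -1.06
endloop
endfacet
facet normal 0.260 -0.588 -0.766
outer loop
vertex 2.52 -4.152 -2.386
vertex 3.39 -3.567 -2.54
vertex 3.156 -4.424 -1.962
endloop
endfacet
facet normal -0.620 -0.391 0.680
outer loop
vertex 2.52 -4.152 -2.386
vertex 3.156 -4.424 -1.962
vertex 2.89 -2.433 -1.06
endloop
endfacet
facet normal 0.259 -0.588 -0.766
outer loop
vertex 3.156 -4.424 -1.962
vertex 3.39 -3.567 -2.54
vertex 3.929 -4.194 -1.877
endloop
endfacet
facet normal 0.022 -0.410 0.912
outer loop
vertex 3.156 -4.424 -1.962
vertex 3.929 -4.194 -1.877
vertex 2.89 -2.433 -1.06
endloop
endfacet
facet normal 0.259 -0.588 -0.766
outer loop
vertex 3.929 -4.194 -1.877
vertex 3.39 -3.567 -2.54
vertex 4.387 -3.597 -2.18
endloop
endfacet
facet normal 0.582 -0.034 0.813
outer loop
vertex 3.929 -4.194 -1.877
vertex 4.387 -3.597 -2.18
vertex 2.89 -2.433 -1.06
endloop
endfacet
facet normal 0.259 -0.587 -0.767
outer loop
vertex 4.387 -3.597 -2.18
vertex 3.39 -3.567 -2.54
vertex 4.26 -2.982 -2.694
endloop
endfacet
facet normal 0.733 0.519 0.440
outer loop
vertex 4.387 -3.597 -2.18
vertex 4.26 -2.982 -2.694
vertex 2.89 -2.433 -1.06
endloop
endfacet

endsolid


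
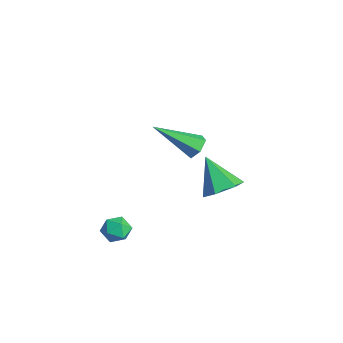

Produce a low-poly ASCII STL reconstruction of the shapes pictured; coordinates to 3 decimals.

solid 
facet normal 0.610 0.190 -0.769
outer loop
vertex 1.298 1.636 -2.457
vertex 0.667 2.29 -2.796
vertex 1.362 2.562 -2.177
endloop
endfacet
facet normal 0.473 -0.285 0.834
outer loop
vertex 1.298 1.636 -2.457
vertex 1.362 2.562 -2.177
vertex -0.487 1.93 -1.344
endloop
endfacet
facet normal 0.610 0.190 -0.769
outer loop
vertex 1.362 2.562 -2.177
vertex 0.667 2.29 -2.796
vertex 0.732 3.216 -2.515
endloop
endfacet
facet normal 0.165 0.574 0.802
outer loop
vertex 1.362 2.562 -2.177
vertex 0.732 3.216 -2.515
vertex -0.487 1.93 -1.344
endloop
endfacet
facet normal 0.611 0.190 -0.768
outer loop
vertex 0.732 3.216 -2.515
vertex 0.667 2.29 -2.796
vertex 0.037 2.944 -3.135
endloop
endfacet
facet normal -0.556 0.782 0.280
outer loop
vertex 0.732 3.216 -2.515
vertex 0.037 2.944 -3.135
vertex -0.487 1.93 -1.344
endloop
endfacet
facet normal 0.611 0.190 -0.768
outer loop
vertex 0.037 2.944 -3.135
vertex 0.667 2.29 -2.796
vertex -0.028 2.018 -3.416
endloop
endfacet
facet normal -0.969 0.131 -0.209
outer loop
vertex 0.037 2.944 -3.135
vertex -0.028 2.018 -3.416
vertex -0.487 1.93 -1.344
endloop
endfacet
facet normal 0.611 0.191 -0.768
outer loop
vertex -0.028 2.018 -3.416
vertex 0.667 2.29 -2.796
vertex 0.603 1.364 -3.077
endloop
endfacet
facet normal -0.661 -0.729 -0.177
outer loop
vertex -0.028 2.018 -3.416
vertex 0.603 1.364 -3.077
vertex -0.487 1.93 -1.344
endloop
endfacet
facet normal 0.611 0.191 -0.768
outer loop
vertex 0.603 1.364 -3.077
vertex 0.667 2.29 -2.796
vertex 1.298 1.636 -2.457
endloop
endfacet
facet normal 0.060 -0.937 0.344
outer loop
vertex 0.603 1.364 -3.077
vertex 1.298 1.636 -2.457
vertex -0.487 1.93 -1.344
endloop
endfacet
facet normal 0.263 0.763 -0.590
outer loop
vertex 3.564 -0.029 2.242
vertex 2.959 0.066 2.095
vertex 3.213 0.361 2.59
endloop
endfacet
facet normal 0.700 -0.007 0.714
outer loop
vertex 3.564 -0.029 2.242
vertex 3.213 0.361 2.59
vertex 2.381 -1.606 3.385
endloop
endfacet
facet normal 0.262 0.764 -0.590
outer loop
vertex 3.213 0.361 2.59
vertex 2.959 0.066 2.095
vertex 2.608 0.456 2.444
endloop
endfacet
facet normal -0.149 0.424 0.893
outer loop
vertex 3.213 0.361 2.59
vertex 2.608 0.456 2.444
vertex 2.381 -1.606 3.385
endloop
endfacet
facet normal 0.264 0.764 -0.588
outer loop
vertex 2.608 0.456 2.444
vertex 2.959 0.066 2.095
vertex 2.354 0.162 1.948
endloop
endfacet
facet normal -0.914 0.247 0.321
outer loop
vertex 2.608 0.456 2.444
vertex 2.354 0.162 1.948
vertex 2.381 -1.606 3.385
endloop
endfacet
facet normal 0.264 0.764 -0.589
outer loop
vertex 2.354 0.162 1.948
vertex 2.959 0.066 2.095
vertex 2.704 -0.228 1.599
endloop
endfacet
facet normal -0.829 -0.361 -0.428
outer loop
vertex 2.354 0.162 1.948
vertex 2.704 -0.228 1.599
vertex 2.381 -1.606 3.385
endloop
endfacet
facet normal 0.264 0.764 -0.589
outer loop
vertex 2.704 -0.228 1.599
vertex 2.959 0.066 2.095
vertex 3.309 -0.324 1.746
endloop
endfacet
facet normal 0.022 -0.793 -0.608
outer loop
vertex 2.704 -0.228 1.599
vertex 3.309 -0.324 1.746
vertex 2.381 -1.606 3.385
endloop
endfacet
facet normal 0.263 0.764 -0.590
outer loop
vertex 3.309 -0.324 1.746
vertex 2.959 0.066 2.095
vertex 3.564 -0.029 2.242
endloop
endfacet
facet normal 0.786 -0.617 -0.037
outer loop
vertex 3.309 -0.324 1.746
vertex 3.564 -0.029 2.242
vertex 2.381 -1.606 3.385
endloop
endfacet
facet normal 0.192 0.677 0.710
outer loop
vertex 2.245 -2.477 -2.742
vertex 1.692 -2.721 -2.36
vertex 2.342 -3.003 -2.267
endloop
endfacet
facet normal 0.790 0.485 0.375
outer loop
vertex 2.245 -2.477 -2.742
vertex 2.342 -3.003 -2.267
vertex 2.664 -3.034 -2.905
endloop
endfacet
facet normal 0.710 0.628 -0.319
outer loop
vertex 2.245 -2.477 -2.742
vertex 2.664 -3.034 -2.905
vertex 2.212 -2.771 -3.393
endloop
endfacet
facet normal 0.060 0.909 -0.413
outer loop
vertex 2.245 -2.477 -2.742
vertex 2.212 -2.771 -3.393
vertex 1.611 -2.578 -3.056
endloop
endfacet
facet normal -0.260 0.939 0.223
outer loop
vertex 2.245 -2.477 -2.742
vertex 1.611 -2.578 -3.056
vertex 1.692 -2.721 -2.36
endloop
endfacet
facet normal 0.866 -0.221 0.448
outer loop
vertex 2.664 -3.034 -2.905
vertex 2.342 -3.003 -2.267
vertex 2.369 -3.622 -2.624
endloop
endfacet
facet normal -0.102 0.091 0.991
outer loop
vertex 2.342 -3.003 -2.267
vertex 1.692 -2.721 -2.36
vertex 1.768 -3.429 -2.287
endloop
endfacet
facet normal -0.833 0.515 0.203
outer loop
vertex 1.692 -2.721 -2.36
vertex 1.611 -2.578 -3.056
vertex 1.316 -3.166 -2.775
endloop
endfacet
facet normal -0.315 0.464 -0.828
outer loop
vertex 1.611 -2.578 -3.056
vertex 2.212 -2.771 -3.393
vertex 1.638 -3.197 -3.413
endloop
endfacet
facet normal 0.736 0.009 -0.677
outer loop
vertex 2.212 -2.771 -3.393
vertex 2.664 -3.034 -2.905
vertex 2.288 -3.479 -3.32
endloop
endfacet
facet normal -0.060 -0.909 0.413
outer loop
vertex 1.735 -3.723 -2.938
vertex 2.369 -3.622 -2.624
vertex 1.768 -3.429 -2.287
endloop
endfacet
facet normal -0.710 -0.628 0.319
outer loop
vertex 1.735 -3.723 -2.938
vertex 1.768 -3.429 -2.287
vertex 1.316 -3.166 -2.775
endloop
endfacet
facet normal -0.790 -0.485 -0.375
outer loop
vertex 1.735 -3.723 -2.938
vertex 1.316 -3.166 -2.775
vertex 1.638 -3.197 -3.413
endloop
endfacet
facet normal -0.192 -0.677 -0.710
outer loop
vertex 1.735 -3.723 -2.938
vertex 1.638 -3.197 -3.413
vertex 2.288 -3.479 -3.32
endloop
endfacet
facet normal 0.260 -0.939 -0.223
outer loop
vertex 1.735 -3.723 -2.938
vertex 2.288 -3.479 -3.32
vertex 2.369 -3.622 -2.624
endloop
endfacet
facet normal 0.315 -0.464 0.828
outer loop
vertex 1.768 -3.429 -2.287
vertex 2.369 -3.622 -2.624
vertex 2.342 -3.003 -2.267
endloop
endfacet
facet normal -0.736 -0.009 0.677
outer loop
vertex 1.316 -3.166 -2.775
vertex 1.768 -3.429 -2.287
vertex 1.692 -2.721 -2.36
endloop
endfacet
facet normal -0.866 0.221 -0.448
outer loop
vertex 1.638 -3.197 -3.413
vertex 1.316 -3.166 -2.775
vertex 1.611 -2.578 -3.056
endloop
endfacet
facet normal 0.102 -0.091 -0.991
outer loop
vertex 2.288 -3.479 -3.32
vertex 1.638 -3.197 -3.413
vertex 2.212 -2.771 -3.393
endloop
endfacet
facet normal 0.833 -0.515 -0.203
outer loop
vertex 2.369 -3.622 -2.624
vertex 2.288 -3.479 -3.32
vertex 2.664 -3.034 -2.905
endloop
endfacet

endsolid


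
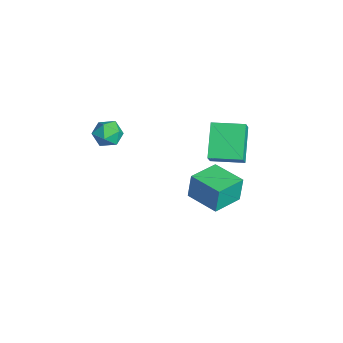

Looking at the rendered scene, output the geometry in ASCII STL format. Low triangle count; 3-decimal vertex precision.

solid 
facet normal -0.515 -0.011 0.857
outer loop
vertex -0.513 -0.296 0.641
vertex -0.749 -0.954 0.491
vertex -0.141 -0.867 0.857
endloop
endfacet
facet normal 0.070 0.393 0.917
outer loop
vertex -0.513 -0.296 0.641
vertex -0.141 -0.867 0.857
vertex 0.2 -0.3 0.588
endloop
endfacet
facet normal 0.036 0.906 0.422
outer loop
vertex -0.513 -0.296 0.641
vertex 0.2 -0.3 0.588
vertex -0.198 -0.036 0.055
endloop
endfacet
facet normal -0.571 0.819 0.057
outer loop
vertex -0.513 -0.296 0.641
vertex -0.198 -0.036 0.055
vertex -0.784 -0.44 -0.005
endloop
endfacet
facet normal -0.911 0.252 0.326
outer loop
vertex -0.513 -0.296 0.641
vertex -0.784 -0.44 -0.005
vertex -0.749 -0.954 0.491
endloop
endfacet
facet normal 0.637 -0.017 0.771
outer loop
vertex 0.2 -0.3 0.588
vertex -0.141 -0.867 0.857
vertex 0.404 -0.96 0.405
endloop
endfacet
facet normal -0.310 -0.670 0.675
outer loop
vertex -0.141 -0.867 0.857
vertex -0.749 -0.954 0.491
vertex -0.182 -1.364 0.345
endloop
endfacet
facet normal -0.952 -0.243 -0.185
outer loop
vertex -0.749 -0.954 0.491
vertex -0.784 -0.44 -0.005
vertex -0.58 -1.1 -0.188
endloop
endfacet
facet normal -0.401 0.673 -0.621
outer loop
vertex -0.784 -0.44 -0.005
vertex -0.198 -0.036 0.055
vertex -0.239 -0.533 -0.457
endloop
endfacet
facet normal 0.581 0.814 -0.030
outer loop
vertex -0.198 -0.036 0.055
vertex 0.2 -0.3 0.588
vertex 0.369 -0.446 -0.091
endloop
endfacet
facet normal 0.571 -0.819 -0.057
outer loop
vertex 0.133 -1.104 -0.241
vertex 0.404 -0.96 0.405
vertex -0.182 -1.364 0.345
endloop
endfacet
facet normal -0.036 -0.906 -0.422
outer loop
vertex 0.133 -1.104 -0.241
vertex -0.182 -1.364 0.345
vertex -0.58 -1.1 -0.188
endloop
endfacet
facet normal -0.070 -0.393 -0.917
outer loop
vertex 0.133 -1.104 -0.241
vertex -0.58 -1.1 -0.188
vertex -0.239 -0.533 -0.457
endloop
endfacet
facet normal 0.515 0.011 -0.857
outer loop
vertex 0.133 -1.104 -0.241
vertex -0.239 -0.533 -0.457
vertex 0.369 -0.446 -0.091
endloop
endfacet
facet normal 0.911 -0.252 -0.326
outer loop
vertex 0.133 -1.104 -0.241
vertex 0.369 -0.446 -0.091
vertex 0.404 -0.96 0.405
endloop
endfacet
facet normal 0.401 -0.673 0.621
outer loop
vertex -0.182 -1.364 0.345
vertex 0.404 -0.96 0.405
vertex -0.141 -0.867 0.857
endloop
endfacet
facet normal -0.581 -0.814 0.030
outer loop
vertex -0.58 -1.1 -0.188
vertex -0.182 -1.364 0.345
vertex -0.749 -0.954 0.491
endloop
endfacet
facet normal -0.637 0.017 -0.771
outer loop
vertex -0.239 -0.533 -0.457
vertex -0.58 -1.1 -0.188
vertex -0.784 -0.44 -0.005
endloop
endfacet
facet normal 0.310 0.670 -0.675
outer loop
vertex 0.369 -0.446 -0.091
vertex -0.239 -0.533 -0.457
vertex -0.198 -0.036 0.055
endloop
endfacet
facet normal 0.952 0.243 0.185
outer loop
vertex 0.404 -0.96 0.405
vertex 0.369 -0.446 -0.091
vertex 0.2 -0.3 0.588
endloop
endfacet
facet normal -0.738 0.269 0.619
outer loop
vertex 2.62 2.871 2.559
vertex 3.153 4.152 2.637
vertex 2.159 3.103 1.908
endloop
endfacet
facet normal -0.384 -0.922 -0.057
outer loop
vertex 3.407 2.648 0.863
vertex 2.62 2.871 2.559
vertex 2.159 3.103 1.908
endloop
endfacet
facet normal -0.738 0.270 0.619
outer loop
vertex 2.159 3.103 1.908
vertex 3.153 4.152 2.637
vertex 2.693 4.384 1.987
endloop
endfacet
facet normal -0.554 0.279 -0.784
outer loop
vertex 2.693 4.384 1.987
vertex 3.407 2.648 0.863
vertex 2.159 3.103 1.908
endloop
endfacet
facet normal 0.555 -0.279 0.784
outer loop
vertex 2.62 2.871 2.559
vertex 4.401 3.697 1.592
vertex 3.153 4.152 2.637
endloop
endfacet
facet normal -0.384 -0.922 -0.057
outer loop
vertex 3.867 2.416 1.513
vertex 2.62 2.871 2.559
vertex 3.407 2.648 0.863
endloop
endfacet
facet normal 0.555 -0.280 0.783
outer loop
vertex 3.867 2.416 1.513
vertex 4.401 3.697 1.592
vertex 2.62 2.871 2.559
endloop
endfacet
facet normal 0.384 0.922 0.057
outer loop
vertex 3.153 4.152 2.637
vertex 4.401 3.697 1.592
vertex 2.693 4.384 1.987
endloop
endfacet
facet normal -0.555 0.279 -0.783
outer loop
vertex 3.94 3.929 0.941
vertex 3.407 2.648 0.863
vertex 2.693 4.384 1.987
endloop
endfacet
facet normal 0.384 0.922 0.057
outer loop
vertex 2.693 4.384 1.987
vertex 4.401 3.697 1.592
vertex 3.94 3.929 0.941
endloop
endfacet
facet normal 0.738 -0.269 -0.619
outer loop
vertex 3.94 3.929 0.941
vertex 3.867 2.416 1.513
vertex 3.407 2.648 0.863
endloop
endfacet
facet normal 0.738 -0.269 -0.619
outer loop
vertex 4.401 3.697 1.592
vertex 3.867 2.416 1.513
vertex 3.94 3.929 0.941
endloop
endfacet
facet normal -0.845 -0.534 0.020
outer loop
vertex 0.61 2.611 -2.663
vertex -0.187 3.866 -2.868
vertex 0.679 2.456 -3.881
endloop
endfacet
facet normal 0.531 -0.836 0.137
outer loop
vertex 2.007 3.294 -3.912
vertex 0.61 2.611 -2.663
vertex 0.679 2.456 -3.881
endloop
endfacet
facet normal -0.846 -0.533 0.019
outer loop
vertex 0.679 2.456 -3.881
vertex -0.187 3.866 -2.868
vertex -0.117 3.711 -4.086
endloop
endfacet
facet normal 0.056 -0.126 -0.990
outer loop
vertex -0.117 3.711 -4.086
vertex 2.007 3.294 -3.912
vertex 0.679 2.456 -3.881
endloop
endfacet
facet normal -0.056 0.126 0.990
outer loop
vertex 0.61 2.611 -2.663
vertex 1.141 4.704 -2.899
vertex -0.187 3.866 -2.868
endloop
endfacet
facet normal 0.531 -0.836 0.137
outer loop
vertex 1.937 3.449 -2.694
vertex 0.61 2.611 -2.663
vertex 2.007 3.294 -3.912
endloop
endfacet
facet normal -0.056 0.126 0.990
outer loop
vertex 1.937 3.449 -2.694
vertex 1.141 4.704 -2.899
vertex 0.61 2.611 -2.663
endloop
endfacet
facet normal -0.531 0.836 -0.137
outer loop
vertex -0.187 3.866 -2.868
vertex 1.141 4.704 -2.899
vertex -0.117 3.711 -4.086
endloop
endfacet
facet normal 0.056 -0.126 -0.990
outer loop
vertex 1.21 4.549 -4.117
vertex 2.007 3.294 -3.912
vertex -0.117 3.711 -4.086
endloop
endfacet
facet normal -0.531 0.836 -0.137
outer loop
vertex -0.117 3.711 -4.086
vertex 1.141 4.704 -2.899
vertex 1.21 4.549 -4.117
endloop
endfacet
facet normal 0.845 0.534 -0.019
outer loop
vertex 1.21 4.549 -4.117
vertex 1.937 3.449 -2.694
vertex 2.007 3.294 -3.912
endloop
endfacet
facet normal 0.846 0.533 -0.020
outer loop
vertex 1.141 4.704 -2.899
vertex 1.937 3.449 -2.694
vertex 1.21 4.549 -4.117
endloop
endfacet

endsolid


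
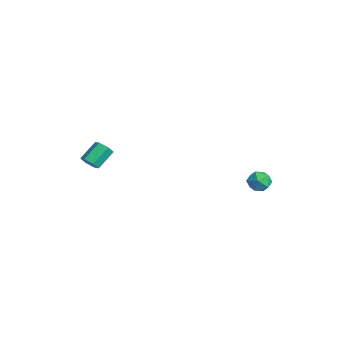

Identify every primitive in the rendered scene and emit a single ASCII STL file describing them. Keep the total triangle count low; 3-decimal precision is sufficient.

solid 
facet normal 0.294 -0.741 -0.604
outer loop
vertex -1.542 -3.823 -2.54
vertex -2.083 -3.846 -2.775
vertex -1.674 -3.492 -3.01
endloop
endfacet
facet normal 0.929 0.369 -0.001
outer loop
vertex -1.542 -3.823 -2.54
vertex -1.674 -3.492 -3.01
vertex -1.936 -2.83 -1.731
endloop
endfacet
facet normal 0.929 0.369 -0.001
outer loop
vertex -1.936 -2.83 -1.731
vertex -1.674 -3.492 -3.01
vertex -2.068 -2.499 -2.201
endloop
endfacet
facet normal -0.294 0.741 0.604
outer loop
vertex -1.936 -2.83 -1.731
vertex -2.068 -2.499 -2.201
vertex -2.477 -2.854 -1.965
endloop
endfacet
facet normal 0.294 -0.741 -0.604
outer loop
vertex -1.674 -3.492 -3.01
vertex -2.083 -3.846 -2.775
vertex -2.215 -3.515 -3.245
endloop
endfacet
facet normal 0.271 0.670 -0.691
outer loop
vertex -1.674 -3.492 -3.01
vertex -2.215 -3.515 -3.245
vertex -2.068 -2.499 -2.201
endloop
endfacet
facet normal 0.269 0.671 -0.691
outer loop
vertex -2.068 -2.499 -2.201
vertex -2.215 -3.515 -3.245
vertex -2.609 -2.523 -2.435
endloop
endfacet
facet normal -0.294 0.741 0.604
outer loop
vertex -2.068 -2.499 -2.201
vertex -2.609 -2.523 -2.435
vertex -2.477 -2.854 -1.965
endloop
endfacet
facet normal 0.294 -0.741 -0.604
outer loop
vertex -2.215 -3.515 -3.245
vertex -2.083 -3.846 -2.775
vertex -2.624 -3.87 -3.009
endloop
endfacet
facet normal -0.659 0.301 -0.689
outer loop
vertex -2.215 -3.515 -3.245
vertex -2.624 -3.87 -3.009
vertex -2.609 -2.523 -2.435
endloop
endfacet
facet normal -0.658 0.302 -0.690
outer loop
vertex -2.609 -2.523 -2.435
vertex -2.624 -3.87 -3.009
vertex -3.018 -2.877 -2.2
endloop
endfacet
facet normal -0.294 0.741 0.604
outer loop
vertex -2.609 -2.523 -2.435
vertex -3.018 -2.877 -2.2
vertex -2.477 -2.854 -1.965
endloop
endfacet
facet normal 0.294 -0.741 -0.604
outer loop
vertex -2.624 -3.87 -3.009
vertex -2.083 -3.846 -2.775
vertex -2.492 -4.201 -2.539
endloop
endfacet
facet normal -0.929 -0.369 0.001
outer loop
vertex -2.624 -3.87 -3.009
vertex -2.492 -4.201 -2.539
vertex -3.018 -2.877 -2.2
endloop
endfacet
facet normal -0.929 -0.369 0.001
outer loop
vertex -3.018 -2.877 -2.2
vertex -2.492 -4.201 -2.539
vertex -2.886 -3.208 -1.73
endloop
endfacet
facet normal -0.294 0.741 0.604
outer loop
vertex -3.018 -2.877 -2.2
vertex -2.886 -3.208 -1.73
vertex -2.477 -2.854 -1.965
endloop
endfacet
facet normal 0.294 -0.741 -0.604
outer loop
vertex -2.492 -4.201 -2.539
vertex -2.083 -3.846 -2.775
vertex -1.951 -4.177 -2.305
endloop
endfacet
facet normal -0.269 -0.670 0.692
outer loop
vertex -2.492 -4.201 -2.539
vertex -1.951 -4.177 -2.305
vertex -2.886 -3.208 -1.73
endloop
endfacet
facet normal -0.271 -0.671 0.690
outer loop
vertex -2.886 -3.208 -1.73
vertex -1.951 -4.177 -2.305
vertex -2.345 -3.185 -1.495
endloop
endfacet
facet normal -0.294 0.741 0.604
outer loop
vertex -2.886 -3.208 -1.73
vertex -2.345 -3.185 -1.495
vertex -2.477 -2.854 -1.965
endloop
endfacet
facet normal 0.294 -0.741 -0.604
outer loop
vertex -1.951 -4.177 -2.305
vertex -2.083 -3.846 -2.775
vertex -1.542 -3.823 -2.54
endloop
endfacet
facet normal 0.658 -0.302 0.690
outer loop
vertex -1.951 -4.177 -2.305
vertex -1.542 -3.823 -2.54
vertex -2.345 -3.185 -1.495
endloop
endfacet
facet normal 0.659 -0.301 0.690
outer loop
vertex -2.345 -3.185 -1.495
vertex -1.542 -3.823 -2.54
vertex -1.936 -2.83 -1.731
endloop
endfacet
facet normal -0.294 0.741 0.604
outer loop
vertex -2.345 -3.185 -1.495
vertex -1.936 -2.83 -1.731
vertex -2.477 -2.854 -1.965
endloop
endfacet
facet normal 0.385 -0.056 0.921
outer loop
vertex 2.731 4.253 -2.959
vertex 2.241 3.701 -2.788
vertex 2.918 3.529 -3.081
endloop
endfacet
facet normal 0.880 0.151 0.451
outer loop
vertex 2.731 4.253 -2.959
vertex 2.918 3.529 -3.081
vertex 3.091 4.057 -3.595
endloop
endfacet
facet normal 0.648 0.749 0.136
outer loop
vertex 2.731 4.253 -2.959
vertex 3.091 4.057 -3.595
vertex 2.521 4.555 -3.62
endloop
endfacet
facet normal 0.010 0.911 0.413
outer loop
vertex 2.731 4.253 -2.959
vertex 2.521 4.555 -3.62
vertex 1.996 4.335 -3.122
endloop
endfacet
facet normal -0.153 0.414 0.897
outer loop
vertex 2.731 4.253 -2.959
vertex 1.996 4.335 -3.122
vertex 2.241 3.701 -2.788
endloop
endfacet
facet normal 0.934 -0.354 -0.050
outer loop
vertex 3.091 4.057 -3.595
vertex 2.918 3.529 -3.081
vertex 2.824 3.385 -3.818
endloop
endfacet
facet normal 0.132 -0.691 0.711
outer loop
vertex 2.918 3.529 -3.081
vertex 2.241 3.701 -2.788
vertex 2.299 3.165 -3.32
endloop
endfacet
facet normal -0.737 0.070 0.673
outer loop
vertex 2.241 3.701 -2.788
vertex 1.996 4.335 -3.122
vertex 1.729 3.663 -3.345
endloop
endfacet
facet normal -0.472 0.875 -0.111
outer loop
vertex 1.996 4.335 -3.122
vertex 2.521 4.555 -3.62
vertex 1.902 4.191 -3.859
endloop
endfacet
facet normal 0.560 0.613 -0.557
outer loop
vertex 2.521 4.555 -3.62
vertex 3.091 4.057 -3.595
vertex 2.579 4.019 -4.152
endloop
endfacet
facet normal -0.010 -0.911 -0.413
outer loop
vertex 2.089 3.467 -3.981
vertex 2.824 3.385 -3.818
vertex 2.299 3.165 -3.32
endloop
endfacet
facet normal -0.648 -0.749 -0.136
outer loop
vertex 2.089 3.467 -3.981
vertex 2.299 3.165 -3.32
vertex 1.729 3.663 -3.345
endloop
endfacet
facet normal -0.880 -0.151 -0.451
outer loop
vertex 2.089 3.467 -3.981
vertex 1.729 3.663 -3.345
vertex 1.902 4.191 -3.859
endloop
endfacet
facet normal -0.385 0.056 -0.921
outer loop
vertex 2.089 3.467 -3.981
vertex 1.902 4.191 -3.859
vertex 2.579 4.019 -4.152
endloop
endfacet
facet normal 0.153 -0.414 -0.897
outer loop
vertex 2.089 3.467 -3.981
vertex 2.579 4.019 -4.152
vertex 2.824 3.385 -3.818
endloop
endfacet
facet normal 0.472 -0.875 0.111
outer loop
vertex 2.299 3.165 -3.32
vertex 2.824 3.385 -3.818
vertex 2.918 3.529 -3.081
endloop
endfacet
facet normal -0.560 -0.613 0.557
outer loop
vertex 1.729 3.663 -3.345
vertex 2.299 3.165 -3.32
vertex 2.241 3.701 -2.788
endloop
endfacet
facet normal -0.934 0.354 0.050
outer loop
vertex 1.902 4.191 -3.859
vertex 1.729 3.663 -3.345
vertex 1.996 4.335 -3.122
endloop
endfacet
facet normal -0.132 0.691 -0.711
outer loop
vertex 2.579 4.019 -4.152
vertex 1.902 4.191 -3.859
vertex 2.521 4.555 -3.62
endloop
endfacet
facet normal 0.737 -0.070 -0.673
outer loop
vertex 2.824 3.385 -3.818
vertex 2.579 4.019 -4.152
vertex 3.091 4.057 -3.595
endloop
endfacet

endsolid


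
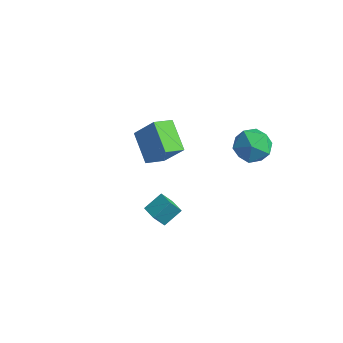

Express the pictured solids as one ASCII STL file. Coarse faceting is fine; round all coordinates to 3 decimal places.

solid 
facet normal 0.132 -0.087 0.987
outer loop
vertex 0.89 4.39 1.527
vertex -0.076 3.883 1.612
vertex 0.834 3.302 1.439
endloop
endfacet
facet normal 0.758 -0.091 0.645
outer loop
vertex 0.89 4.39 1.527
vertex 0.834 3.302 1.439
vertex 1.477 3.873 0.764
endloop
endfacet
facet normal 0.811 0.517 0.274
outer loop
vertex 0.89 4.39 1.527
vertex 1.477 3.873 0.764
vertex 0.965 4.807 0.519
endloop
endfacet
facet normal 0.218 0.896 0.387
outer loop
vertex 0.89 4.39 1.527
vertex 0.965 4.807 0.519
vertex 0.005 4.814 1.044
endloop
endfacet
facet normal -0.202 0.523 0.828
outer loop
vertex 0.89 4.39 1.527
vertex 0.005 4.814 1.044
vertex -0.076 3.883 1.612
endloop
endfacet
facet normal 0.753 -0.633 0.181
outer loop
vertex 1.477 3.873 0.764
vertex 0.834 3.302 1.439
vertex 0.875 3.046 0.376
endloop
endfacet
facet normal -0.260 -0.627 0.735
outer loop
vertex 0.834 3.302 1.439
vertex -0.076 3.883 1.612
vertex -0.085 3.053 0.901
endloop
endfacet
facet normal -0.802 0.360 0.476
outer loop
vertex -0.076 3.883 1.612
vertex 0.005 4.814 1.044
vertex -0.597 3.987 0.656
endloop
endfacet
facet normal -0.122 0.964 -0.237
outer loop
vertex 0.005 4.814 1.044
vertex 0.965 4.807 0.519
vertex 0.046 4.558 -0.019
endloop
endfacet
facet normal 0.838 0.350 -0.419
outer loop
vertex 0.965 4.807 0.519
vertex 1.477 3.873 0.764
vertex 0.956 3.977 -0.192
endloop
endfacet
facet normal -0.218 -0.896 -0.387
outer loop
vertex -0.01 3.47 -0.107
vertex 0.875 3.046 0.376
vertex -0.085 3.053 0.901
endloop
endfacet
facet normal -0.811 -0.517 -0.274
outer loop
vertex -0.01 3.47 -0.107
vertex -0.085 3.053 0.901
vertex -0.597 3.987 0.656
endloop
endfacet
facet normal -0.758 0.091 -0.645
outer loop
vertex -0.01 3.47 -0.107
vertex -0.597 3.987 0.656
vertex 0.046 4.558 -0.019
endloop
endfacet
facet normal -0.132 0.087 -0.987
outer loop
vertex -0.01 3.47 -0.107
vertex 0.046 4.558 -0.019
vertex 0.956 3.977 -0.192
endloop
endfacet
facet normal 0.202 -0.523 -0.828
outer loop
vertex -0.01 3.47 -0.107
vertex 0.956 3.977 -0.192
vertex 0.875 3.046 0.376
endloop
endfacet
facet normal 0.122 -0.964 0.237
outer loop
vertex -0.085 3.053 0.901
vertex 0.875 3.046 0.376
vertex 0.834 3.302 1.439
endloop
endfacet
facet normal -0.838 -0.350 0.419
outer loop
vertex -0.597 3.987 0.656
vertex -0.085 3.053 0.901
vertex -0.076 3.883 1.612
endloop
endfacet
facet normal -0.753 0.633 -0.181
outer loop
vertex 0.046 4.558 -0.019
vertex -0.597 3.987 0.656
vertex 0.005 4.814 1.044
endloop
endfacet
facet normal 0.260 0.627 -0.735
outer loop
vertex 0.956 3.977 -0.192
vertex 0.046 4.558 -0.019
vertex 0.965 4.807 0.519
endloop
endfacet
facet normal 0.802 -0.360 -0.476
outer loop
vertex 0.875 3.046 0.376
vertex 0.956 3.977 -0.192
vertex 1.477 3.873 0.764
endloop
endfacet
facet normal -0.929 0.360 -0.081
outer loop
vertex -0.738 -2.773 0.806
vertex -0.447 -1.893 1.38
vertex -0.475 -2.292 -0.066
endloop
endfacet
facet normal -0.267 -0.807 -0.526
outer loop
vertex 0.287 -2.587 0.0
vertex -0.738 -2.773 0.806
vertex -0.475 -2.292 -0.066
endloop
endfacet
facet normal -0.929 0.360 -0.081
outer loop
vertex -0.475 -2.292 -0.066
vertex -0.447 -1.893 1.38
vertex -0.184 -1.412 0.508
endloop
endfacet
facet normal 0.254 0.468 -0.846
outer loop
vertex -0.184 -1.412 0.508
vertex 0.287 -2.587 0.0
vertex -0.475 -2.292 -0.066
endloop
endfacet
facet normal -0.254 -0.468 0.846
outer loop
vertex -0.738 -2.773 0.806
vertex 0.315 -2.188 1.446
vertex -0.447 -1.893 1.38
endloop
endfacet
facet normal -0.267 -0.807 -0.526
outer loop
vertex 0.024 -3.068 0.872
vertex -0.738 -2.773 0.806
vertex 0.287 -2.587 0.0
endloop
endfacet
facet normal -0.254 -0.468 0.846
outer loop
vertex 0.024 -3.068 0.872
vertex 0.315 -2.188 1.446
vertex -0.738 -2.773 0.806
endloop
endfacet
facet normal 0.267 0.807 0.526
outer loop
vertex -0.447 -1.893 1.38
vertex 0.315 -2.188 1.446
vertex -0.184 -1.412 0.508
endloop
endfacet
facet normal 0.254 0.468 -0.846
outer loop
vertex 0.578 -1.707 0.574
vertex 0.287 -2.587 0.0
vertex -0.184 -1.412 0.508
endloop
endfacet
facet normal 0.267 0.807 0.526
outer loop
vertex -0.184 -1.412 0.508
vertex 0.315 -2.188 1.446
vertex 0.578 -1.707 0.574
endloop
endfacet
facet normal 0.929 -0.360 0.081
outer loop
vertex 0.578 -1.707 0.574
vertex 0.024 -3.068 0.872
vertex 0.287 -2.587 0.0
endloop
endfacet
facet normal 0.929 -0.360 0.081
outer loop
vertex 0.315 -2.188 1.446
vertex 0.024 -3.068 0.872
vertex 0.578 -1.707 0.574
endloop
endfacet
facet normal -0.592 -0.178 -0.786
outer loop
vertex -4.989 1.72 -0.008
vertex -4.662 2.747 -0.486
vertex -3.626 0.896 -0.847
endloop
endfacet
facet normal -0.277 -0.871 0.405
outer loop
vertex -2.638 1.193 0.466
vertex -4.989 1.72 -0.008
vertex -3.626 0.896 -0.847
endloop
endfacet
facet normal -0.592 -0.178 -0.786
outer loop
vertex -3.626 0.896 -0.847
vertex -4.662 2.747 -0.486
vertex -3.299 1.923 -1.325
endloop
endfacet
facet normal 0.757 -0.458 -0.466
outer loop
vertex -3.299 1.923 -1.325
vertex -2.638 1.193 0.466
vertex -3.626 0.896 -0.847
endloop
endfacet
facet normal -0.757 0.458 0.466
outer loop
vertex -4.989 1.72 -0.008
vertex -3.674 3.044 0.827
vertex -4.662 2.747 -0.486
endloop
endfacet
facet normal -0.277 -0.871 0.405
outer loop
vertex -4.001 2.017 1.305
vertex -4.989 1.72 -0.008
vertex -2.638 1.193 0.466
endloop
endfacet
facet normal -0.757 0.458 0.466
outer loop
vertex -4.001 2.017 1.305
vertex -3.674 3.044 0.827
vertex -4.989 1.72 -0.008
endloop
endfacet
facet normal 0.277 0.871 -0.405
outer loop
vertex -4.662 2.747 -0.486
vertex -3.674 3.044 0.827
vertex -3.299 1.923 -1.325
endloop
endfacet
facet normal 0.757 -0.458 -0.466
outer loop
vertex -2.311 2.22 -0.012
vertex -2.638 1.193 0.466
vertex -3.299 1.923 -1.325
endloop
endfacet
facet normal 0.277 0.871 -0.405
outer loop
vertex -3.299 1.923 -1.325
vertex -3.674 3.044 0.827
vertex -2.311 2.22 -0.012
endloop
endfacet
facet normal 0.592 0.178 0.786
outer loop
vertex -2.311 2.22 -0.012
vertex -4.001 2.017 1.305
vertex -2.638 1.193 0.466
endloop
endfacet
facet normal 0.592 0.178 0.786
outer loop
vertex -3.674 3.044 0.827
vertex -4.001 2.017 1.305
vertex -2.311 2.22 -0.012
endloop
endfacet

endsolid


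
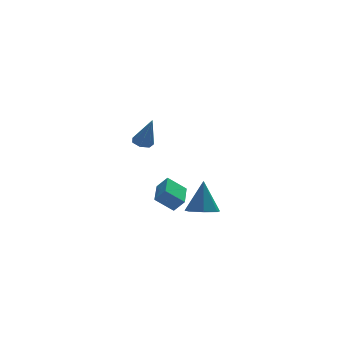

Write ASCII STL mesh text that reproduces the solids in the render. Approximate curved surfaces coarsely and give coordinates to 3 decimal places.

solid 
facet normal -0.199 0.308 -0.930
outer loop
vertex -2.387 -0.967 1.607
vertex -2.912 -0.845 1.76
vertex -2.459 -0.516 1.772
endloop
endfacet
facet normal 0.986 0.111 0.128
outer loop
vertex -2.387 -0.967 1.607
vertex -2.459 -0.516 1.772
vertex -2.568 -1.375 3.36
endloop
endfacet
facet normal -0.199 0.309 -0.930
outer loop
vertex -2.459 -0.516 1.772
vertex -2.912 -0.845 1.76
vertex -2.871 -0.312 1.928
endloop
endfacet
facet normal 0.526 0.732 0.432
outer loop
vertex -2.459 -0.516 1.772
vertex -2.871 -0.312 1.928
vertex -2.568 -1.375 3.36
endloop
endfacet
facet normal -0.201 0.309 -0.930
outer loop
vertex -2.871 -0.312 1.928
vertex -2.912 -0.845 1.76
vertex -3.314 -0.51 1.958
endloop
endfacet
facet normal -0.289 0.738 0.609
outer loop
vertex -2.871 -0.312 1.928
vertex -3.314 -0.51 1.958
vertex -2.568 -1.375 3.36
endloop
endfacet
facet normal -0.200 0.309 -0.930
outer loop
vertex -3.314 -0.51 1.958
vertex -2.912 -0.845 1.76
vertex -3.454 -0.959 1.839
endloop
endfacet
facet normal -0.842 0.124 0.525
outer loop
vertex -3.314 -0.51 1.958
vertex -3.454 -0.959 1.839
vertex -2.568 -1.375 3.36
endloop
endfacet
facet normal -0.201 0.309 -0.930
outer loop
vertex -3.454 -0.959 1.839
vertex -2.912 -0.845 1.76
vertex -3.185 -1.323 1.66
endloop
endfacet
facet normal -0.720 -0.651 0.241
outer loop
vertex -3.454 -0.959 1.839
vertex -3.185 -1.323 1.66
vertex -2.568 -1.375 3.36
endloop
endfacet
facet normal -0.200 0.309 -0.930
outer loop
vertex -3.185 -1.323 1.66
vertex -2.912 -0.845 1.76
vertex -2.71 -1.326 1.557
endloop
endfacet
facet normal -0.012 -1.000 -0.026
outer loop
vertex -3.185 -1.323 1.66
vertex -2.71 -1.326 1.557
vertex -2.568 -1.375 3.36
endloop
endfacet
facet normal -0.199 0.309 -0.930
outer loop
vertex -2.71 -1.326 1.557
vertex -2.912 -0.845 1.76
vertex -2.387 -0.967 1.607
endloop
endfacet
facet normal 0.746 -0.661 -0.077
outer loop
vertex -2.71 -1.326 1.557
vertex -2.387 -0.967 1.607
vertex -2.568 -1.375 3.36
endloop
endfacet
facet normal -0.127 -0.320 -0.939
outer loop
vertex 1.957 1.984 -4.725
vertex 1.044 2.025 -4.615
vertex 1.616 2.68 -4.916
endloop
endfacet
facet normal 0.875 0.466 0.136
outer loop
vertex 1.957 1.984 -4.725
vertex 1.616 2.68 -4.916
vertex 1.296 2.655 -2.765
endloop
endfacet
facet normal -0.128 -0.320 -0.939
outer loop
vertex 1.616 2.68 -4.916
vertex 1.044 2.025 -4.615
vertex 0.844 2.883 -4.88
endloop
endfacet
facet normal 0.256 0.965 0.049
outer loop
vertex 1.616 2.68 -4.916
vertex 0.844 2.883 -4.88
vertex 1.296 2.655 -2.765
endloop
endfacet
facet normal -0.129 -0.320 -0.939
outer loop
vertex 0.844 2.883 -4.88
vertex 1.044 2.025 -4.615
vertex 0.224 2.44 -4.644
endloop
endfacet
facet normal -0.518 0.832 0.200
outer loop
vertex 0.844 2.883 -4.88
vertex 0.224 2.44 -4.644
vertex 1.296 2.655 -2.765
endloop
endfacet
facet normal -0.128 -0.319 -0.939
outer loop
vertex 0.224 2.44 -4.644
vertex 1.044 2.025 -4.615
vertex 0.221 1.684 -4.387
endloop
endfacet
facet normal -0.865 0.165 0.474
outer loop
vertex 0.224 2.44 -4.644
vertex 0.221 1.684 -4.387
vertex 1.296 2.655 -2.765
endloop
endfacet
facet normal -0.128 -0.320 -0.939
outer loop
vertex 0.221 1.684 -4.387
vertex 1.044 2.025 -4.615
vertex 0.838 1.185 -4.301
endloop
endfacet
facet normal -0.523 -0.532 0.665
outer loop
vertex 0.221 1.684 -4.387
vertex 0.838 1.185 -4.301
vertex 1.296 2.655 -2.765
endloop
endfacet
facet normal -0.127 -0.320 -0.939
outer loop
vertex 0.838 1.185 -4.301
vertex 1.044 2.025 -4.615
vertex 1.61 1.319 -4.451
endloop
endfacet
facet normal 0.250 -0.736 0.630
outer loop
vertex 0.838 1.185 -4.301
vertex 1.61 1.319 -4.451
vertex 1.296 2.655 -2.765
endloop
endfacet
facet normal -0.127 -0.320 -0.939
outer loop
vertex 1.61 1.319 -4.451
vertex 1.044 2.025 -4.615
vertex 1.957 1.984 -4.725
endloop
endfacet
facet normal 0.871 -0.292 0.394
outer loop
vertex 1.61 1.319 -4.451
vertex 1.957 1.984 -4.725
vertex 1.296 2.655 -2.765
endloop
endfacet
facet normal -0.564 0.326 -0.759
outer loop
vertex -1.841 0.842 -2.939
vertex -1.275 2.364 -2.706
vertex -0.91 0.617 -3.727
endloop
endfacet
facet normal -0.345 -0.928 -0.143
outer loop
vertex -0.425 0.336 -3.074
vertex -1.841 0.842 -2.939
vertex -0.91 0.617 -3.727
endloop
endfacet
facet normal -0.563 0.326 -0.759
outer loop
vertex -0.91 0.617 -3.727
vertex -1.275 2.364 -2.706
vertex -0.344 2.138 -3.494
endloop
endfacet
facet normal 0.750 -0.182 -0.636
outer loop
vertex -0.344 2.138 -3.494
vertex -0.425 0.336 -3.074
vertex -0.91 0.617 -3.727
endloop
endfacet
facet normal -0.750 0.182 0.636
outer loop
vertex -1.841 0.842 -2.939
vertex -0.79 2.083 -2.053
vertex -1.275 2.364 -2.706
endloop
endfacet
facet normal -0.345 -0.928 -0.142
outer loop
vertex -1.356 0.562 -2.286
vertex -1.841 0.842 -2.939
vertex -0.425 0.336 -3.074
endloop
endfacet
facet normal -0.750 0.182 0.635
outer loop
vertex -1.356 0.562 -2.286
vertex -0.79 2.083 -2.053
vertex -1.841 0.842 -2.939
endloop
endfacet
facet normal 0.346 0.927 0.142
outer loop
vertex -1.275 2.364 -2.706
vertex -0.79 2.083 -2.053
vertex -0.344 2.138 -3.494
endloop
endfacet
facet normal 0.750 -0.182 -0.635
outer loop
vertex 0.141 1.858 -2.841
vertex -0.425 0.336 -3.074
vertex -0.344 2.138 -3.494
endloop
endfacet
facet normal 0.344 0.928 0.142
outer loop
vertex -0.344 2.138 -3.494
vertex -0.79 2.083 -2.053
vertex 0.141 1.858 -2.841
endloop
endfacet
facet normal 0.563 -0.326 0.759
outer loop
vertex 0.141 1.858 -2.841
vertex -1.356 0.562 -2.286
vertex -0.425 0.336 -3.074
endloop
endfacet
facet normal 0.564 -0.326 0.759
outer loop
vertex -0.79 2.083 -2.053
vertex -1.356 0.562 -2.286
vertex 0.141 1.858 -2.841
endloop
endfacet

endsolid


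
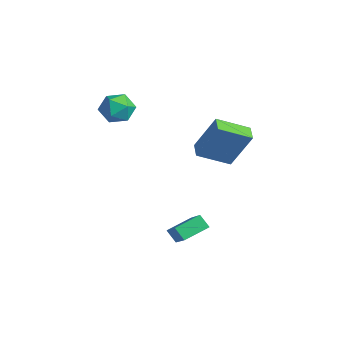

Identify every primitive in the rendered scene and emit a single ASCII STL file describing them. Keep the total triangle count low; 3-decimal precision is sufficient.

solid 
facet normal 0.427 0.710 0.560
outer loop
vertex -2.99 -2.037 2.968
vertex -3.347 -2.452 3.766
vertex -2.477 -2.712 3.433
endloop
endfacet
facet normal 0.807 0.590 -0.033
outer loop
vertex -2.99 -2.037 2.968
vertex -2.477 -2.712 3.433
vertex -2.515 -2.714 2.467
endloop
endfacet
facet normal 0.382 0.708 -0.594
outer loop
vertex -2.99 -2.037 2.968
vertex -2.515 -2.714 2.467
vertex -3.408 -2.455 2.202
endloop
endfacet
facet normal -0.261 0.900 -0.349
outer loop
vertex -2.99 -2.037 2.968
vertex -3.408 -2.455 2.202
vertex -3.923 -2.293 3.005
endloop
endfacet
facet normal -0.233 0.902 0.365
outer loop
vertex -2.99 -2.037 2.968
vertex -3.923 -2.293 3.005
vertex -3.347 -2.452 3.766
endloop
endfacet
facet normal 0.995 -0.097 -0.039
outer loop
vertex -2.515 -2.714 2.467
vertex -2.477 -2.712 3.433
vertex -2.577 -3.547 2.955
endloop
endfacet
facet normal 0.381 0.096 0.920
outer loop
vertex -2.477 -2.712 3.433
vertex -3.347 -2.452 3.766
vertex -3.092 -3.385 3.758
endloop
endfacet
facet normal -0.686 0.405 0.604
outer loop
vertex -3.347 -2.452 3.766
vertex -3.923 -2.293 3.005
vertex -3.985 -3.126 3.493
endloop
endfacet
facet normal -0.731 0.403 -0.550
outer loop
vertex -3.923 -2.293 3.005
vertex -3.408 -2.455 2.202
vertex -4.023 -3.128 2.527
endloop
endfacet
facet normal 0.308 0.092 -0.947
outer loop
vertex -3.408 -2.455 2.202
vertex -2.515 -2.714 2.467
vertex -3.153 -3.388 2.194
endloop
endfacet
facet normal 0.261 -0.900 0.349
outer loop
vertex -3.51 -3.803 2.992
vertex -2.577 -3.547 2.955
vertex -3.092 -3.385 3.758
endloop
endfacet
facet normal -0.382 -0.708 0.594
outer loop
vertex -3.51 -3.803 2.992
vertex -3.092 -3.385 3.758
vertex -3.985 -3.126 3.493
endloop
endfacet
facet normal -0.807 -0.590 0.033
outer loop
vertex -3.51 -3.803 2.992
vertex -3.985 -3.126 3.493
vertex -4.023 -3.128 2.527
endloop
endfacet
facet normal -0.427 -0.710 -0.560
outer loop
vertex -3.51 -3.803 2.992
vertex -4.023 -3.128 2.527
vertex -3.153 -3.388 2.194
endloop
endfacet
facet normal 0.233 -0.902 -0.365
outer loop
vertex -3.51 -3.803 2.992
vertex -3.153 -3.388 2.194
vertex -2.577 -3.547 2.955
endloop
endfacet
facet normal 0.731 -0.403 0.550
outer loop
vertex -3.092 -3.385 3.758
vertex -2.577 -3.547 2.955
vertex -2.477 -2.712 3.433
endloop
endfacet
facet normal -0.308 -0.092 0.947
outer loop
vertex -3.985 -3.126 3.493
vertex -3.092 -3.385 3.758
vertex -3.347 -2.452 3.766
endloop
endfacet
facet normal -0.995 0.097 0.039
outer loop
vertex -4.023 -3.128 2.527
vertex -3.985 -3.126 3.493
vertex -3.923 -2.293 3.005
endloop
endfacet
facet normal -0.381 -0.096 -0.920
outer loop
vertex -3.153 -3.388 2.194
vertex -4.023 -3.128 2.527
vertex -3.408 -2.455 2.202
endloop
endfacet
facet normal 0.686 -0.405 -0.604
outer loop
vertex -2.577 -3.547 2.955
vertex -3.153 -3.388 2.194
vertex -2.515 -2.714 2.467
endloop
endfacet
facet normal -0.914 0.363 0.183
outer loop
vertex 1.253 -0.051 3.818
vertex 1.716 1.506 3.042
vertex 0.571 -0.803 1.901
endloop
endfacet
facet normal -0.257 -0.865 0.431
outer loop
vertex 1.384 -1.126 1.738
vertex 1.253 -0.051 3.818
vertex 0.571 -0.803 1.901
endloop
endfacet
facet normal -0.914 0.363 0.183
outer loop
vertex 0.571 -0.803 1.901
vertex 1.716 1.506 3.042
vertex 1.033 0.753 1.125
endloop
endfacet
facet normal -0.315 -0.347 -0.883
outer loop
vertex 1.033 0.753 1.125
vertex 1.384 -1.126 1.738
vertex 0.571 -0.803 1.901
endloop
endfacet
facet normal 0.315 0.347 0.884
outer loop
vertex 1.253 -0.051 3.818
vertex 2.529 1.183 2.879
vertex 1.716 1.506 3.042
endloop
endfacet
facet normal -0.256 -0.865 0.431
outer loop
vertex 2.067 -0.373 3.655
vertex 1.253 -0.051 3.818
vertex 1.384 -1.126 1.738
endloop
endfacet
facet normal 0.314 0.347 0.884
outer loop
vertex 2.067 -0.373 3.655
vertex 2.529 1.183 2.879
vertex 1.253 -0.051 3.818
endloop
endfacet
facet normal 0.257 0.865 -0.431
outer loop
vertex 1.716 1.506 3.042
vertex 2.529 1.183 2.879
vertex 1.033 0.753 1.125
endloop
endfacet
facet normal -0.314 -0.347 -0.884
outer loop
vertex 1.847 0.431 0.962
vertex 1.384 -1.126 1.738
vertex 1.033 0.753 1.125
endloop
endfacet
facet normal 0.256 0.865 -0.431
outer loop
vertex 1.033 0.753 1.125
vertex 2.529 1.183 2.879
vertex 1.847 0.431 0.962
endloop
endfacet
facet normal 0.914 -0.363 -0.183
outer loop
vertex 1.847 0.431 0.962
vertex 2.067 -0.373 3.655
vertex 1.384 -1.126 1.738
endloop
endfacet
facet normal 0.914 -0.363 -0.183
outer loop
vertex 2.529 1.183 2.879
vertex 2.067 -0.373 3.655
vertex 1.847 0.431 0.962
endloop
endfacet
facet normal -0.772 0.193 -0.606
outer loop
vertex 0.658 -2.277 -3.474
vertex 0.621 -0.968 -3.01
vertex 1.172 -2.056 -4.059
endloop
endfacet
facet normal 0.026 -0.943 -0.333
outer loop
vertex 2.839 -2.472 -2.75
vertex 0.658 -2.277 -3.474
vertex 1.172 -2.056 -4.059
endloop
endfacet
facet normal -0.772 0.193 -0.605
outer loop
vertex 1.172 -2.056 -4.059
vertex 0.621 -0.968 -3.01
vertex 1.135 -0.746 -3.595
endloop
endfacet
facet normal 0.635 0.274 -0.722
outer loop
vertex 1.135 -0.746 -3.595
vertex 2.839 -2.472 -2.75
vertex 1.172 -2.056 -4.059
endloop
endfacet
facet normal -0.635 -0.274 0.722
outer loop
vertex 0.658 -2.277 -3.474
vertex 2.288 -1.384 -1.701
vertex 0.621 -0.968 -3.01
endloop
endfacet
facet normal 0.027 -0.942 -0.334
outer loop
vertex 2.325 -2.694 -2.165
vertex 0.658 -2.277 -3.474
vertex 2.839 -2.472 -2.75
endloop
endfacet
facet normal -0.635 -0.274 0.722
outer loop
vertex 2.325 -2.694 -2.165
vertex 2.288 -1.384 -1.701
vertex 0.658 -2.277 -3.474
endloop
endfacet
facet normal -0.027 0.942 0.334
outer loop
vertex 0.621 -0.968 -3.01
vertex 2.288 -1.384 -1.701
vertex 1.135 -0.746 -3.595
endloop
endfacet
facet normal 0.635 0.274 -0.722
outer loop
vertex 2.802 -1.163 -2.286
vertex 2.839 -2.472 -2.75
vertex 1.135 -0.746 -3.595
endloop
endfacet
facet normal -0.026 0.942 0.333
outer loop
vertex 1.135 -0.746 -3.595
vertex 2.288 -1.384 -1.701
vertex 2.802 -1.163 -2.286
endloop
endfacet
facet normal 0.772 -0.193 0.605
outer loop
vertex 2.802 -1.163 -2.286
vertex 2.325 -2.694 -2.165
vertex 2.839 -2.472 -2.75
endloop
endfacet
facet normal 0.772 -0.193 0.606
outer loop
vertex 2.288 -1.384 -1.701
vertex 2.325 -2.694 -2.165
vertex 2.802 -1.163 -2.286
endloop
endfacet

endsolid
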